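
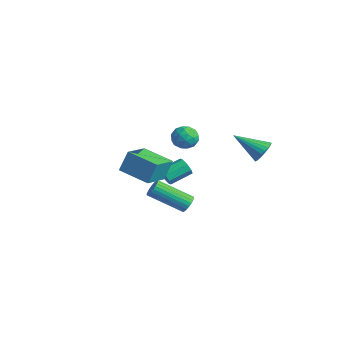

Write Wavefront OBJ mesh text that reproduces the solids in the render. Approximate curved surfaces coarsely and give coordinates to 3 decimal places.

v 0.748 -5.289 -0.245
v 0.79 -4.772 0.957
v -0.001 -3.847 -0.84
v 0.041 -3.33 0.363
v 2.379 -4.59 -0.603
v 2.421 -4.073 0.6
v 1.63 -3.148 -1.197
v 1.672 -2.631 0.005
v -3.066 1.92 -1.464
v -2.525 1.657 -2.036
v -3.955 1.003 -1.884
v -3.414 0.74 -2.456
v -3.266 0.604 -1.65
v -2.716 1.17 -1.391
v -3.764 1.49 -2.529
v -3.214 2.056 -2.27
v -2.956 1.391 -2.695
v -2.648 0.843 -2.151
v -3.832 1.817 -1.769
v -3.524 1.269 -1.225
v -2.718 1.869 -1.713
v -3.762 0.791 -2.207
v -3.675 0.711 -1.733
v -3.357 0.556 -2.07
v -2.83 1.583 -1.334
v -2.512 1.428 -1.67
v -2.947 0.809 -1.443
v -3.968 1.232 -2.25
v -3.65 1.077 -2.586
v -3.123 2.104 -1.85
v -2.805 1.949 -2.187
v -3.533 1.851 -2.477
v -2.653 1.558 -2.436
v -3.175 1.019 -2.683
v -3.381 1.46 -2.726
v -3.058 1.793 -2.574
v -2.472 1.236 -2.117
v -2.994 0.697 -2.364
v -2.907 0.617 -1.891
v -2.584 0.95 -1.738
v -2.725 1.08 -2.504
v -3.486 1.963 -1.556
v -4.008 1.424 -1.803
v -3.896 1.71 -2.182
v -3.573 2.043 -2.029
v -3.305 1.641 -1.237
v -3.827 1.102 -1.484
v -3.422 0.867 -1.346
v -3.099 1.2 -1.194
v -3.755 1.58 -1.416
v 3.488 -2.882 -2.179
v 3.947 -3.117 -1.986
v 2.77 -4.512 -0.888
v 2.312 -4.278 -1.081
v 3.91 -2.968 -1.836
v 2.733 -4.363 -0.738
v 3.808 -2.806 -1.738
v 2.632 -4.201 -0.641
v 3.659 -2.655 -1.708
v 2.482 -4.051 -0.61
v 3.483 -2.539 -1.749
v 2.306 -3.935 -0.651
v 3.308 -2.476 -1.856
v 2.131 -3.871 -0.758
v 3.16 -2.474 -2.011
v 1.983 -3.869 -0.914
v 3.063 -2.534 -2.193
v 1.886 -3.93 -1.095
v 3.03 -2.648 -2.372
v 1.853 -4.043 -1.274
v 3.067 -2.797 -2.522
v 1.89 -4.192 -1.424
v 3.168 -2.959 -2.619
v 1.992 -4.354 -1.522
v 3.318 -3.109 -2.65
v 2.141 -4.505 -1.552
v 3.494 -3.225 -2.609
v 2.317 -4.621 -1.511
v 3.669 -3.289 -2.502
v 2.492 -4.684 -1.404
v 3.817 -3.291 -2.346
v 2.64 -4.686 -1.249
v 3.914 -3.23 -2.165
v 2.737 -4.626 -1.067
v -2.381 -0.532 -4.058
v -1.994 -0.737 -3.647
v -1.852 0.568 -3.132
v -2.239 0.772 -3.542
v -1.786 -0.606 -4.036
v -1.644 0.698 -3.52
v -1.927 -0.432 -4.437
v -1.784 0.872 -3.921
v -2.334 -0.317 -4.616
v -2.191 0.988 -4.1
v -2.768 -0.328 -4.468
v -2.626 0.977 -3.953
v -2.976 -0.458 -4.08
v -2.834 0.846 -3.564
v -2.836 -0.632 -3.679
v -2.693 0.672 -3.163
v -2.429 -0.748 -3.5
v -2.286 0.557 -2.984
v 4.195 1.22 0.699
v 4.668 0.665 0.664
v 3.025 0.16 1.701
v 4.753 0.796 0.902
v 4.754 0.991 1.109
v 4.669 1.222 1.253
v 4.512 1.452 1.314
v 4.307 1.646 1.28
v 4.085 1.776 1.158
v 3.879 1.821 0.966
v 3.722 1.775 0.734
v 3.636 1.644 0.496
v 3.636 1.449 0.288
v 3.72 1.218 0.144
v 3.877 0.988 0.083
v 4.082 0.793 0.117
v 4.305 0.664 0.239
v 4.51 0.619 0.431
f 2 4 1
f 5 2 1
f 1 4 3
f 3 5 1
f 2 8 4
f 6 2 5
f 6 8 2
f 4 8 3
f 7 5 3
f 3 8 7
f 7 6 5
f 8 6 7
f 9 46 25
f 46 20 49
f 25 49 14
f 46 49 25
f 9 25 21
f 25 14 26
f 21 26 10
f 25 26 21
f 9 21 30
f 21 10 31
f 30 31 16
f 21 31 30
f 9 30 42
f 30 16 45
f 42 45 19
f 30 45 42
f 9 42 46
f 42 19 50
f 46 50 20
f 42 50 46
f 10 26 37
f 26 14 40
f 37 40 18
f 26 40 37
f 14 49 27
f 49 20 48
f 27 48 13
f 49 48 27
f 20 50 47
f 50 19 43
f 47 43 11
f 50 43 47
f 19 45 44
f 45 16 32
f 44 32 15
f 45 32 44
f 16 31 36
f 31 10 33
f 36 33 17
f 31 33 36
f 12 38 24
f 38 18 39
f 24 39 13
f 38 39 24
f 12 24 22
f 24 13 23
f 22 23 11
f 24 23 22
f 12 22 29
f 22 11 28
f 29 28 15
f 22 28 29
f 12 29 34
f 29 15 35
f 34 35 17
f 29 35 34
f 12 34 38
f 34 17 41
f 38 41 18
f 34 41 38
f 13 39 27
f 39 18 40
f 27 40 14
f 39 40 27
f 11 23 47
f 23 13 48
f 47 48 20
f 23 48 47
f 15 28 44
f 28 11 43
f 44 43 19
f 28 43 44
f 17 35 36
f 35 15 32
f 36 32 16
f 35 32 36
f 18 41 37
f 41 17 33
f 37 33 10
f 41 33 37
f 52 51 55
f 52 55 53
f 53 55 56
f 53 56 54
f 55 51 57
f 55 57 56
f 56 57 58
f 56 58 54
f 57 51 59
f 57 59 58
f 58 59 60
f 58 60 54
f 59 51 61
f 59 61 60
f 60 61 62
f 60 62 54
f 61 51 63
f 61 63 62
f 62 63 64
f 62 64 54
f 63 51 65
f 63 65 64
f 64 65 66
f 64 66 54
f 65 51 67
f 65 67 66
f 66 67 68
f 66 68 54
f 67 51 69
f 67 69 68
f 68 69 70
f 68 70 54
f 69 51 71
f 69 71 70
f 70 71 72
f 70 72 54
f 71 51 73
f 71 73 72
f 72 73 74
f 72 74 54
f 73 51 75
f 73 75 74
f 74 75 76
f 74 76 54
f 75 51 77
f 75 77 76
f 76 77 78
f 76 78 54
f 77 51 79
f 77 79 78
f 78 79 80
f 78 80 54
f 79 51 81
f 79 81 80
f 80 81 82
f 80 82 54
f 81 51 83
f 81 83 82
f 82 83 84
f 82 84 54
f 83 51 52
f 83 52 84
f 84 52 53
f 84 53 54
f 86 85 89
f 86 89 87
f 87 89 90
f 87 90 88
f 89 85 91
f 89 91 90
f 90 91 92
f 90 92 88
f 91 85 93
f 91 93 92
f 92 93 94
f 92 94 88
f 93 85 95
f 93 95 94
f 94 95 96
f 94 96 88
f 95 85 97
f 95 97 96
f 96 97 98
f 96 98 88
f 97 85 99
f 97 99 98
f 98 99 100
f 98 100 88
f 99 85 101
f 99 101 100
f 100 101 102
f 100 102 88
f 101 85 86
f 101 86 102
f 102 86 87
f 102 87 88
f 104 103 106
f 104 106 105
f 106 103 107
f 106 107 105
f 107 103 108
f 107 108 105
f 108 103 109
f 108 109 105
f 109 103 110
f 109 110 105
f 110 103 111
f 110 111 105
f 111 103 112
f 111 112 105
f 112 103 113
f 112 113 105
f 113 103 114
f 113 114 105
f 114 103 115
f 114 115 105
f 115 103 116
f 115 116 105
f 116 103 117
f 116 117 105
f 117 103 118
f 117 118 105
f 118 103 119
f 118 119 105
f 119 103 120
f 119 120 105
f 120 103 104
f 120 104 105



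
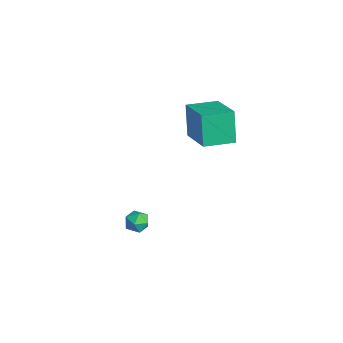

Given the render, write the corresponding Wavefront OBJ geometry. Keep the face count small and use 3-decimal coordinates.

v -0.836 -0.222 -2.261
v -0.494 -0.352 -1.708
v -1.486 -1.048 -2.052
v -1.144 -1.178 -1.499
v -1.515 -0.63 -1.539
v -1.113 -0.12 -1.668
v -0.867 -1.28 -2.092
v -0.465 -0.77 -2.221
v -0.513 -1.006 -1.604
v -0.914 -0.604 -1.262
v -1.066 -0.796 -2.498
v -1.467 -0.394 -2.156
v -1.893 2.141 2.68
v -2.492 2.292 4.328
v -1.795 3.684 2.574
v -2.395 3.835 4.222
v 0.115 2.065 3.418
v -0.485 2.216 5.066
v 0.212 3.608 3.312
v -0.387 3.759 4.96
f 1 12 6
f 1 6 2
f 1 2 8
f 1 8 11
f 1 11 12
f 2 6 10
f 6 12 5
f 12 11 3
f 11 8 7
f 8 2 9
f 4 10 5
f 4 5 3
f 4 3 7
f 4 7 9
f 4 9 10
f 5 10 6
f 3 5 12
f 7 3 11
f 9 7 8
f 10 9 2
f 14 16 13
f 17 14 13
f 13 16 15
f 15 17 13
f 14 20 16
f 18 14 17
f 18 20 14
f 16 20 15
f 19 17 15
f 15 20 19
f 19 18 17
f 20 18 19



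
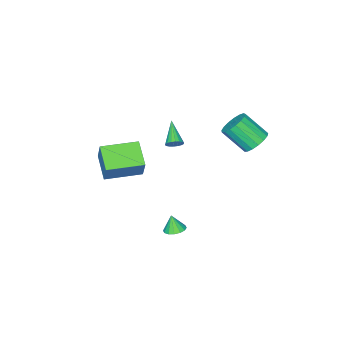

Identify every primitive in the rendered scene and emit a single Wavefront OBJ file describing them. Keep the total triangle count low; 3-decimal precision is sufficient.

v -3.364 1.99 1.866
v -2.612 1.831 1.397
v -2.085 0.591 2.665
v -2.836 0.75 3.134
v -2.502 2.15 1.664
v -1.974 0.91 2.932
v -2.589 2.433 1.977
v -2.061 1.193 3.244
v -2.853 2.615 2.265
v -2.325 1.375 3.532
v -3.235 2.653 2.461
v -2.707 1.413 3.728
v -3.646 2.539 2.521
v -3.118 1.3 3.789
v -3.992 2.3 2.431
v -3.464 1.06 3.699
v -4.195 1.989 2.212
v -3.667 0.75 3.479
v -4.207 1.679 1.913
v -3.679 0.439 3.181
v -4.026 1.44 1.604
v -3.498 0.2 2.872
v -3.694 1.327 1.355
v -3.166 0.087 2.622
v -3.286 1.366 1.223
v -2.758 0.126 2.49
v -2.895 1.547 1.238
v -2.367 0.307 2.506
v -1.605 -2.557 0.172
v -1.428 -2.318 0.623
v -2.495 -3.663 1.108
v -1.63 -2.197 0.574
v -1.827 -2.147 0.446
v -1.98 -2.179 0.263
v -2.059 -2.285 0.063
v -2.048 -2.445 -0.116
v -1.949 -2.627 -0.238
v -1.782 -2.796 -0.278
v -1.58 -2.917 -0.23
v -1.383 -2.966 -0.101
v -1.23 -2.935 0.082
v -1.152 -2.829 0.282
v -1.163 -2.669 0.461
v -1.261 -2.486 0.583
v 3.832 -3.072 2.041
v 4.2 -2.506 3.369
v 2.021 -1.931 2.056
v 2.389 -1.365 3.385
v 4.631 -1.795 1.275
v 4.999 -1.229 2.604
v 2.82 -0.654 1.291
v 3.188 -0.088 2.619
v 2.369 1.308 -2.543
v 2.991 1.125 -2.587
v 2.351 1.012 -1.557
v 3.002 1.447 -2.49
v 2.843 1.732 -2.407
v 2.557 1.903 -2.361
v 2.221 1.915 -2.363
v 1.924 1.765 -2.414
v 1.747 1.492 -2.499
v 1.736 1.17 -2.596
v 1.895 0.885 -2.679
v 2.18 0.714 -2.725
v 2.517 0.702 -2.723
v 2.813 0.852 -2.672
f 2 1 5
f 2 5 3
f 3 5 6
f 3 6 4
f 5 1 7
f 5 7 6
f 6 7 8
f 6 8 4
f 7 1 9
f 7 9 8
f 8 9 10
f 8 10 4
f 9 1 11
f 9 11 10
f 10 11 12
f 10 12 4
f 11 1 13
f 11 13 12
f 12 13 14
f 12 14 4
f 13 1 15
f 13 15 14
f 14 15 16
f 14 16 4
f 15 1 17
f 15 17 16
f 16 17 18
f 16 18 4
f 17 1 19
f 17 19 18
f 18 19 20
f 18 20 4
f 19 1 21
f 19 21 20
f 20 21 22
f 20 22 4
f 21 1 23
f 21 23 22
f 22 23 24
f 22 24 4
f 23 1 25
f 23 25 24
f 24 25 26
f 24 26 4
f 25 1 27
f 25 27 26
f 26 27 28
f 26 28 4
f 27 1 2
f 27 2 28
f 28 2 3
f 28 3 4
f 30 29 32
f 30 32 31
f 32 29 33
f 32 33 31
f 33 29 34
f 33 34 31
f 34 29 35
f 34 35 31
f 35 29 36
f 35 36 31
f 36 29 37
f 36 37 31
f 37 29 38
f 37 38 31
f 38 29 39
f 38 39 31
f 39 29 40
f 39 40 31
f 40 29 41
f 40 41 31
f 41 29 42
f 41 42 31
f 42 29 43
f 42 43 31
f 43 29 44
f 43 44 31
f 44 29 30
f 44 30 31
f 46 48 45
f 49 46 45
f 45 48 47
f 47 49 45
f 46 52 48
f 50 46 49
f 50 52 46
f 48 52 47
f 51 49 47
f 47 52 51
f 51 50 49
f 52 50 51
f 54 53 56
f 54 56 55
f 56 53 57
f 56 57 55
f 57 53 58
f 57 58 55
f 58 53 59
f 58 59 55
f 59 53 60
f 59 60 55
f 60 53 61
f 60 61 55
f 61 53 62
f 61 62 55
f 62 53 63
f 62 63 55
f 63 53 64
f 63 64 55
f 64 53 65
f 64 65 55
f 65 53 66
f 65 66 55
f 66 53 54
f 66 54 55



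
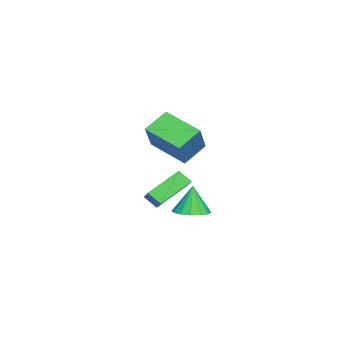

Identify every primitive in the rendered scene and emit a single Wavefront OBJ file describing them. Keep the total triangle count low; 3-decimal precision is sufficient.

v -1.691 -1.667 -2.498
v -0.735 -1.498 -2.302
v -2.029 -1.673 -0.842
v -0.947 -1.033 -2.343
v -1.357 -0.737 -2.426
v -1.857 -0.691 -2.528
v -2.313 -0.906 -2.622
v -2.602 -1.325 -2.682
v -2.647 -1.836 -2.694
v -2.435 -2.301 -2.652
v -2.025 -2.596 -2.57
v -1.525 -2.642 -2.468
v -1.069 -2.427 -2.374
v -0.78 -2.008 -2.313
v 0.271 -3.609 -0.828
v -1.122 -2.409 0.207
v 0.408 -2.929 -1.432
v -0.985 -1.729 -0.397
v 1.125 -3.191 -0.163
v -0.268 -1.991 0.872
v 1.262 -2.511 -0.767
v -0.131 -1.311 0.268
v 1.837 -1.217 2.283
v 1.013 -3.046 3.057
v 0.873 -0.429 3.12
v 0.049 -2.258 3.893
v 3.171 -1.182 3.787
v 2.347 -3.011 4.56
v 2.207 -0.394 4.623
v 1.383 -2.223 5.397
f 2 1 4
f 2 4 3
f 4 1 5
f 4 5 3
f 5 1 6
f 5 6 3
f 6 1 7
f 6 7 3
f 7 1 8
f 7 8 3
f 8 1 9
f 8 9 3
f 9 1 10
f 9 10 3
f 10 1 11
f 10 11 3
f 11 1 12
f 11 12 3
f 12 1 13
f 12 13 3
f 13 1 14
f 13 14 3
f 14 1 2
f 14 2 3
f 16 18 15
f 19 16 15
f 15 18 17
f 17 19 15
f 16 22 18
f 20 16 19
f 20 22 16
f 18 22 17
f 21 19 17
f 17 22 21
f 21 20 19
f 22 20 21
f 24 26 23
f 27 24 23
f 23 26 25
f 25 27 23
f 24 30 26
f 28 24 27
f 28 30 24
f 26 30 25
f 29 27 25
f 25 30 29
f 29 28 27
f 30 28 29



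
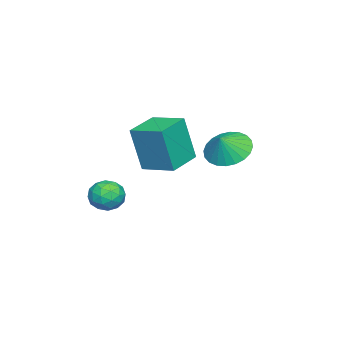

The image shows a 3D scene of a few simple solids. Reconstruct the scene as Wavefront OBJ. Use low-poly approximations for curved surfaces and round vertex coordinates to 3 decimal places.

v -1.203 -2.505 -1.588
v -0.587 -2.599 -2.106
v -0.893 -3.641 -1.014
v -0.277 -3.735 -1.532
v -0.248 -3.154 -0.969
v -0.439 -2.452 -1.323
v -1.041 -3.788 -1.797
v -1.232 -3.086 -2.151
v -0.487 -3.392 -2.235
v 0.003 -3 -1.723
v -1.483 -3.24 -1.397
v -0.993 -2.848 -0.885
v -0.922 -2.452 -1.897
v -0.558 -3.788 -1.223
v -0.54 -3.446 -0.892
v -0.179 -3.501 -1.196
v -0.835 -2.366 -1.437
v -0.473 -2.421 -1.742
v -0.274 -2.747 -1.074
v -1.007 -3.819 -1.378
v -0.645 -3.874 -1.683
v -1.301 -2.739 -1.924
v -0.94 -2.794 -2.228
v -1.206 -3.493 -2.046
v -0.502 -2.973 -2.277
v -0.32 -3.641 -1.94
v -0.768 -3.672 -2.096
v -0.881 -3.26 -2.304
v -0.214 -2.743 -1.977
v -0.031 -3.411 -1.64
v -0.014 -3.069 -1.308
v -0.127 -2.657 -1.517
v -0.155 -3.209 -2.053
v -1.449 -2.829 -1.48
v -1.266 -3.497 -1.143
v -1.353 -3.583 -1.603
v -1.466 -3.171 -1.812
v -1.16 -2.599 -1.18
v -0.978 -3.267 -0.843
v -0.599 -2.98 -0.816
v -0.712 -2.568 -1.024
v -1.325 -3.031 -1.067
v -3.518 -1.719 -0.204
v -3.316 -2.153 1.923
v -3.124 -0.233 0.062
v -2.922 -0.667 2.189
v -1.958 -2.093 -0.429
v -1.756 -2.527 1.698
v -1.564 -0.607 -0.163
v -1.362 -1.041 1.964
v -1.215 1.737 1.471
v -0.52 2.282 1.002
v -0.585 1.603 2.249
v -0.711 2.557 1.203
v -0.977 2.708 1.445
v -1.281 2.71 1.691
v -1.574 2.564 1.903
v -1.812 2.292 2.049
v -1.96 1.936 2.108
v -1.994 1.549 2.069
v -1.909 1.191 1.94
v -1.719 0.916 1.739
v -1.452 0.766 1.497
v -1.149 0.763 1.251
v -0.856 0.909 1.039
v -0.618 1.181 0.892
v -0.47 1.537 0.834
v -0.436 1.924 0.872
f 1 38 17
f 38 12 41
f 17 41 6
f 38 41 17
f 1 17 13
f 17 6 18
f 13 18 2
f 17 18 13
f 1 13 22
f 13 2 23
f 22 23 8
f 13 23 22
f 1 22 34
f 22 8 37
f 34 37 11
f 22 37 34
f 1 34 38
f 34 11 42
f 38 42 12
f 34 42 38
f 2 18 29
f 18 6 32
f 29 32 10
f 18 32 29
f 6 41 19
f 41 12 40
f 19 40 5
f 41 40 19
f 12 42 39
f 42 11 35
f 39 35 3
f 42 35 39
f 11 37 36
f 37 8 24
f 36 24 7
f 37 24 36
f 8 23 28
f 23 2 25
f 28 25 9
f 23 25 28
f 4 30 16
f 30 10 31
f 16 31 5
f 30 31 16
f 4 16 14
f 16 5 15
f 14 15 3
f 16 15 14
f 4 14 21
f 14 3 20
f 21 20 7
f 14 20 21
f 4 21 26
f 21 7 27
f 26 27 9
f 21 27 26
f 4 26 30
f 26 9 33
f 30 33 10
f 26 33 30
f 5 31 19
f 31 10 32
f 19 32 6
f 31 32 19
f 3 15 39
f 15 5 40
f 39 40 12
f 15 40 39
f 7 20 36
f 20 3 35
f 36 35 11
f 20 35 36
f 9 27 28
f 27 7 24
f 28 24 8
f 27 24 28
f 10 33 29
f 33 9 25
f 29 25 2
f 33 25 29
f 44 46 43
f 47 44 43
f 43 46 45
f 45 47 43
f 44 50 46
f 48 44 47
f 48 50 44
f 46 50 45
f 49 47 45
f 45 50 49
f 49 48 47
f 50 48 49
f 52 51 54
f 52 54 53
f 54 51 55
f 54 55 53
f 55 51 56
f 55 56 53
f 56 51 57
f 56 57 53
f 57 51 58
f 57 58 53
f 58 51 59
f 58 59 53
f 59 51 60
f 59 60 53
f 60 51 61
f 60 61 53
f 61 51 62
f 61 62 53
f 62 51 63
f 62 63 53
f 63 51 64
f 63 64 53
f 64 51 65
f 64 65 53
f 65 51 66
f 65 66 53
f 66 51 67
f 66 67 53
f 67 51 68
f 67 68 53
f 68 51 52
f 68 52 53



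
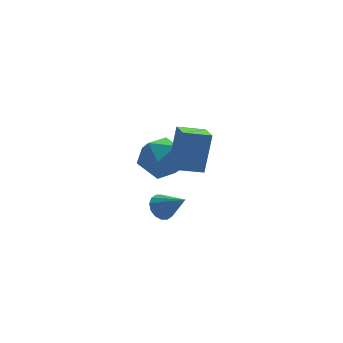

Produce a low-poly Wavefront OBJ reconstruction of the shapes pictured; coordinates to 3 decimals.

v 2.101 2.74 -3.42
v 2.578 2.989 -3.534
v 2.679 1.98 -2.66
v 2.472 3.131 -3.311
v 2.267 3.168 -3.117
v 2.017 3.091 -3.005
v 1.79 2.919 -3.003
v 1.646 2.7 -3.113
v 1.624 2.491 -3.306
v 1.73 2.349 -3.528
v 1.935 2.311 -3.722
v 2.185 2.389 -3.835
v 2.412 2.56 -3.836
v 2.556 2.78 -3.726
v 1.634 0.042 0.318
v 2.043 0.437 1.727
v 1.74 0.943 0.034
v 2.149 1.338 1.444
v 2.571 -0.138 0.096
v 2.98 0.257 1.506
v 2.677 0.763 -0.187
v 3.086 1.158 1.222
v 1.492 3.557 -1.588
v 2.006 3.953 -2.29
v 2.794 3.247 -0.81
v 3.308 3.643 -1.512
v 2.755 4.191 -0.957
v 1.951 4.383 -1.437
v 2.849 2.817 -1.663
v 2.045 3.009 -2.143
v 2.845 3.496 -2.337
v 2.787 4.345 -1.9
v 2.013 2.855 -1.2
v 1.955 3.704 -0.763
f 2 1 4
f 2 4 3
f 4 1 5
f 4 5 3
f 5 1 6
f 5 6 3
f 6 1 7
f 6 7 3
f 7 1 8
f 7 8 3
f 8 1 9
f 8 9 3
f 9 1 10
f 9 10 3
f 10 1 11
f 10 11 3
f 11 1 12
f 11 12 3
f 12 1 13
f 12 13 3
f 13 1 14
f 13 14 3
f 14 1 2
f 14 2 3
f 16 18 15
f 19 16 15
f 15 18 17
f 17 19 15
f 16 22 18
f 20 16 19
f 20 22 16
f 18 22 17
f 21 19 17
f 17 22 21
f 21 20 19
f 22 20 21
f 23 34 28
f 23 28 24
f 23 24 30
f 23 30 33
f 23 33 34
f 24 28 32
f 28 34 27
f 34 33 25
f 33 30 29
f 30 24 31
f 26 32 27
f 26 27 25
f 26 25 29
f 26 29 31
f 26 31 32
f 27 32 28
f 25 27 34
f 29 25 33
f 31 29 30
f 32 31 24



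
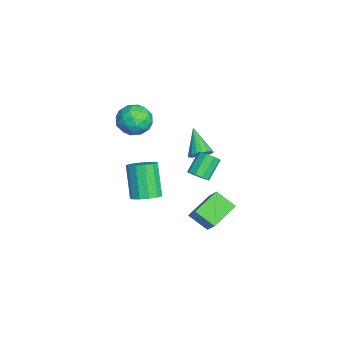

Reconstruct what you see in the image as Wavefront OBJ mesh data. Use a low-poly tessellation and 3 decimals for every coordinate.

v 0.783 1.663 -0.018
v 1.183 1.739 0.449
v -0.383 1.317 1.038
v 1.078 1.992 0.416
v 0.915 2.18 0.297
v 0.725 2.266 0.116
v 0.547 2.232 -0.092
v 0.415 2.085 -0.285
v 0.356 1.855 -0.425
v 0.382 1.587 -0.485
v 0.487 1.334 -0.452
v 0.65 1.146 -0.333
v 0.84 1.06 -0.152
v 1.018 1.094 0.056
v 1.15 1.241 0.249
v 1.209 1.471 0.389
v 1.09 -1.24 3.719
v 1.857 -0.734 3.611
v 1.483 -2.086 2.549
v 2.25 -1.58 2.441
v 2.161 -2.134 3.177
v 1.918 -1.611 3.9
v 1.422 -1.209 2.26
v 1.179 -0.686 2.983
v 2.062 -0.715 2.709
v 2.519 -1.286 3.276
v 0.821 -1.534 2.884
v 1.278 -2.105 3.451
v 1.439 -0.912 3.768
v 1.901 -1.908 2.392
v 1.849 -2.233 2.825
v 2.3 -1.936 2.761
v 1.474 -1.428 3.938
v 1.925 -1.13 3.874
v 2.104 -1.953 3.619
v 1.415 -1.69 2.286
v 1.866 -1.392 2.222
v 1.04 -0.884 3.399
v 1.491 -0.587 3.335
v 1.236 -0.867 2.541
v 2.01 -0.604 3.174
v 2.242 -1.102 2.486
v 1.755 -0.884 2.38
v 1.612 -0.576 2.805
v 2.279 -0.94 3.507
v 2.51 -1.437 2.82
v 2.458 -1.763 3.252
v 2.315 -1.455 3.677
v 2.4 -0.929 2.977
v 0.83 -1.383 3.34
v 1.061 -1.88 2.653
v 1.025 -1.365 2.483
v 0.882 -1.057 2.908
v 1.098 -1.718 3.674
v 1.33 -2.216 2.986
v 1.728 -2.244 3.355
v 1.585 -1.936 3.78
v 0.94 -1.891 3.183
v 2.391 1.08 -3.173
v 1.475 2.065 -2.486
v 2.86 1.971 -3.825
v 1.944 2.956 -3.138
v 3.776 1.384 -1.762
v 2.86 2.369 -1.075
v 4.245 2.275 -2.414
v 3.329 3.26 -1.727
v 4.036 1.507 0.944
v 4.392 1.365 1.339
v 3.66 1.891 2.19
v 3.304 2.033 1.796
v 4.479 1.705 1.203
v 3.747 2.231 2.054
v 4.359 1.952 0.946
v 3.627 2.479 1.798
v 4.087 1.991 0.689
v 3.355 2.518 1.54
v 3.792 1.803 0.551
v 3.06 2.33 1.402
v 3.611 1.477 0.597
v 2.879 2.003 1.448
v 3.628 1.164 0.806
v 2.897 1.691 1.657
v 3.837 1.012 1.079
v 3.105 1.539 1.931
v 4.139 1.091 1.29
v 3.407 1.618 2.141
v 3.091 -0.859 -1.281
v 3.7 -1.138 -0.943
v 2.717 -1.341 0.659
v 2.109 -1.061 0.321
v 3.712 -0.72 -0.883
v 2.729 -0.923 0.719
v 3.527 -0.346 -0.949
v 2.544 -0.549 0.653
v 3.203 -0.135 -1.121
v 2.221 -0.337 0.481
v 2.845 -0.153 -1.343
v 1.862 -0.356 0.259
v 2.564 -0.395 -1.546
v 1.582 -0.598 0.056
v 2.451 -0.785 -1.664
v 1.468 -0.988 -0.062
v 2.541 -1.198 -1.661
v 1.559 -1.401 -0.059
v 2.806 -1.503 -1.538
v 1.823 -1.706 0.064
v 3.161 -1.604 -1.332
v 2.179 -1.806 0.27
v 3.494 -1.468 -1.111
v 2.512 -1.67 0.491
f 2 1 4
f 2 4 3
f 4 1 5
f 4 5 3
f 5 1 6
f 5 6 3
f 6 1 7
f 6 7 3
f 7 1 8
f 7 8 3
f 8 1 9
f 8 9 3
f 9 1 10
f 9 10 3
f 10 1 11
f 10 11 3
f 11 1 12
f 11 12 3
f 12 1 13
f 12 13 3
f 13 1 14
f 13 14 3
f 14 1 15
f 14 15 3
f 15 1 16
f 15 16 3
f 16 1 2
f 16 2 3
f 17 54 33
f 54 28 57
f 33 57 22
f 54 57 33
f 17 33 29
f 33 22 34
f 29 34 18
f 33 34 29
f 17 29 38
f 29 18 39
f 38 39 24
f 29 39 38
f 17 38 50
f 38 24 53
f 50 53 27
f 38 53 50
f 17 50 54
f 50 27 58
f 54 58 28
f 50 58 54
f 18 34 45
f 34 22 48
f 45 48 26
f 34 48 45
f 22 57 35
f 57 28 56
f 35 56 21
f 57 56 35
f 28 58 55
f 58 27 51
f 55 51 19
f 58 51 55
f 27 53 52
f 53 24 40
f 52 40 23
f 53 40 52
f 24 39 44
f 39 18 41
f 44 41 25
f 39 41 44
f 20 46 32
f 46 26 47
f 32 47 21
f 46 47 32
f 20 32 30
f 32 21 31
f 30 31 19
f 32 31 30
f 20 30 37
f 30 19 36
f 37 36 23
f 30 36 37
f 20 37 42
f 37 23 43
f 42 43 25
f 37 43 42
f 20 42 46
f 42 25 49
f 46 49 26
f 42 49 46
f 21 47 35
f 47 26 48
f 35 48 22
f 47 48 35
f 19 31 55
f 31 21 56
f 55 56 28
f 31 56 55
f 23 36 52
f 36 19 51
f 52 51 27
f 36 51 52
f 25 43 44
f 43 23 40
f 44 40 24
f 43 40 44
f 26 49 45
f 49 25 41
f 45 41 18
f 49 41 45
f 60 62 59
f 63 60 59
f 59 62 61
f 61 63 59
f 60 66 62
f 64 60 63
f 64 66 60
f 62 66 61
f 65 63 61
f 61 66 65
f 65 64 63
f 66 64 65
f 68 67 71
f 68 71 69
f 69 71 72
f 69 72 70
f 71 67 73
f 71 73 72
f 72 73 74
f 72 74 70
f 73 67 75
f 73 75 74
f 74 75 76
f 74 76 70
f 75 67 77
f 75 77 76
f 76 77 78
f 76 78 70
f 77 67 79
f 77 79 78
f 78 79 80
f 78 80 70
f 79 67 81
f 79 81 80
f 80 81 82
f 80 82 70
f 81 67 83
f 81 83 82
f 82 83 84
f 82 84 70
f 83 67 85
f 83 85 84
f 84 85 86
f 84 86 70
f 85 67 68
f 85 68 86
f 86 68 69
f 86 69 70
f 88 87 91
f 88 91 89
f 89 91 92
f 89 92 90
f 91 87 93
f 91 93 92
f 92 93 94
f 92 94 90
f 93 87 95
f 93 95 94
f 94 95 96
f 94 96 90
f 95 87 97
f 95 97 96
f 96 97 98
f 96 98 90
f 97 87 99
f 97 99 98
f 98 99 100
f 98 100 90
f 99 87 101
f 99 101 100
f 100 101 102
f 100 102 90
f 101 87 103
f 101 103 102
f 102 103 104
f 102 104 90
f 103 87 105
f 103 105 104
f 104 105 106
f 104 106 90
f 105 87 107
f 105 107 106
f 106 107 108
f 106 108 90
f 107 87 109
f 107 109 108
f 108 109 110
f 108 110 90
f 109 87 88
f 109 88 110
f 110 88 89
f 110 89 90



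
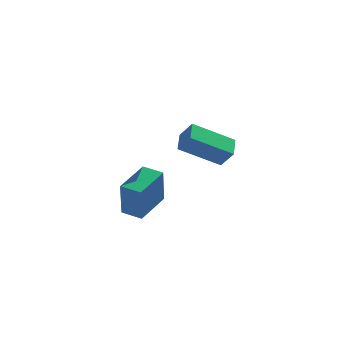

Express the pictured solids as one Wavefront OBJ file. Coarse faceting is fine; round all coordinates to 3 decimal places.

v -1.981 -0.061 -3.078
v -2.028 -0.398 -1.168
v -0.944 1.526 -2.773
v -0.991 1.189 -0.863
v -1.089 -0.629 -3.157
v -1.136 -0.966 -1.247
v -0.052 0.958 -2.852
v -0.099 0.621 -0.942
v 2.224 -3.484 1.933
v 0.399 -3.58 3.008
v 2.345 -2.504 2.226
v 0.521 -2.6 3.301
v 2.739 -3.8 2.779
v 0.915 -3.896 3.854
v 2.861 -2.82 3.072
v 1.036 -2.916 4.147
f 2 4 1
f 5 2 1
f 1 4 3
f 3 5 1
f 2 8 4
f 6 2 5
f 6 8 2
f 4 8 3
f 7 5 3
f 3 8 7
f 7 6 5
f 8 6 7
f 10 12 9
f 13 10 9
f 9 12 11
f 11 13 9
f 10 16 12
f 14 10 13
f 14 16 10
f 12 16 11
f 15 13 11
f 11 16 15
f 15 14 13
f 16 14 15



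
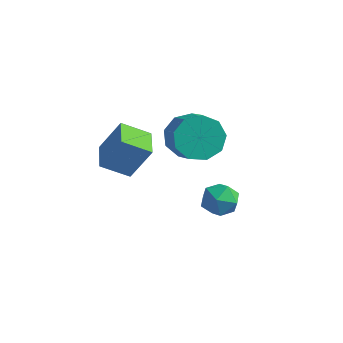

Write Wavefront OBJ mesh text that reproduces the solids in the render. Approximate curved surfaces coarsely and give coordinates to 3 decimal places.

v -3.747 3.785 -0.566
v -3.299 3.569 -1.376
v -2.425 2.939 -0.723
v -2.873 3.155 0.086
v -3.072 4.13 -1.138
v -2.197 3.5 -0.486
v -3.161 4.529 -0.633
v -2.286 3.899 0.019
v -3.524 4.581 -0.097
v -2.649 3.95 0.555
v -3.992 4.259 0.22
v -3.117 3.629 0.872
v -4.345 3.717 0.169
v -3.47 3.086 0.821
v -4.419 3.206 -0.226
v -3.544 2.575 0.426
v -4.178 2.966 -0.78
v -3.304 2.336 -0.128
v -3.736 3.11 -1.234
v -2.862 2.479 -0.582
v -3.86 0.533 0.238
v -4.616 -0.112 0.817
v -3.251 0.926 1.471
v -4.007 0.281 2.05
v -3.133 -0.381 0.17
v -3.889 -1.026 0.749
v -2.524 0.012 1.403
v -3.28 -0.633 1.982
v -2.055 3.43 -2.947
v -1.497 3.535 -2.43
v -2.163 2.245 -2.59
v -1.605 2.35 -2.073
v -2.286 2.69 -1.976
v -2.219 3.422 -2.197
v -1.441 2.358 -2.823
v -1.374 3.09 -3.044
v -1.117 2.872 -2.354
v -1.64 3.077 -1.831
v -2.02 2.703 -3.189
v -2.543 2.908 -2.666
f 2 1 5
f 2 5 3
f 3 5 6
f 3 6 4
f 5 1 7
f 5 7 6
f 6 7 8
f 6 8 4
f 7 1 9
f 7 9 8
f 8 9 10
f 8 10 4
f 9 1 11
f 9 11 10
f 10 11 12
f 10 12 4
f 11 1 13
f 11 13 12
f 12 13 14
f 12 14 4
f 13 1 15
f 13 15 14
f 14 15 16
f 14 16 4
f 15 1 17
f 15 17 16
f 16 17 18
f 16 18 4
f 17 1 19
f 17 19 18
f 18 19 20
f 18 20 4
f 19 1 2
f 19 2 20
f 20 2 3
f 20 3 4
f 22 24 21
f 25 22 21
f 21 24 23
f 23 25 21
f 22 28 24
f 26 22 25
f 26 28 22
f 24 28 23
f 27 25 23
f 23 28 27
f 27 26 25
f 28 26 27
f 29 40 34
f 29 34 30
f 29 30 36
f 29 36 39
f 29 39 40
f 30 34 38
f 34 40 33
f 40 39 31
f 39 36 35
f 36 30 37
f 32 38 33
f 32 33 31
f 32 31 35
f 32 35 37
f 32 37 38
f 33 38 34
f 31 33 40
f 35 31 39
f 37 35 36
f 38 37 30



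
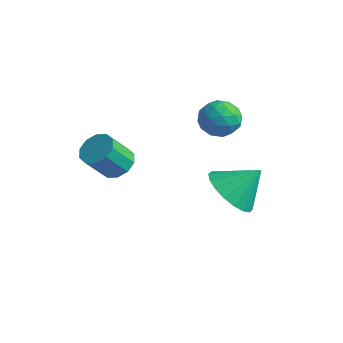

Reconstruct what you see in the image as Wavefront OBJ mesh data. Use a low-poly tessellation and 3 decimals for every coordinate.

v -2.473 3.307 -1.338
v -2.179 3.646 -0.836
v -1.501 3.154 -1.804
v -1.207 3.493 -1.302
v -1.479 2.889 -1.186
v -2.08 2.983 -0.898
v -1.6 3.817 -1.742
v -2.201 3.911 -1.454
v -1.64 3.961 -1.086
v -1.565 3.388 -0.742
v -2.115 3.412 -1.898
v -2.04 2.839 -1.554
v -2.411 3.49 -1.046
v -1.269 3.31 -1.594
v -1.429 2.955 -1.525
v -1.256 3.154 -1.231
v -2.353 3.1 -1.082
v -2.18 3.3 -0.787
v -1.769 2.855 -0.993
v -1.5 3.5 -1.853
v -1.327 3.7 -1.558
v -2.424 3.646 -1.409
v -2.251 3.845 -1.115
v -1.911 3.945 -1.647
v -1.922 3.874 -0.898
v -1.35 3.785 -1.172
v -1.581 3.975 -1.431
v -1.934 4.03 -1.262
v -1.878 3.537 -0.696
v -1.306 3.447 -0.97
v -1.466 3.092 -0.901
v -1.819 3.148 -0.732
v -1.561 3.723 -0.843
v -2.374 3.353 -1.67
v -1.802 3.263 -1.944
v -1.861 3.652 -1.908
v -2.214 3.708 -1.739
v -2.33 3.015 -1.468
v -1.758 2.926 -1.742
v -1.746 2.77 -1.378
v -2.099 2.825 -1.209
v -2.119 3.077 -1.797
v -2.984 0.473 -2.223
v -2.615 0.089 -2.424
v -2.807 -0.538 -1.579
v -3.176 -0.153 -1.377
v -2.437 0.312 -2.218
v -2.629 -0.315 -1.372
v -2.468 0.598 -2.013
v -2.661 -0.029 -1.168
v -2.697 0.835 -1.889
v -2.889 0.208 -1.044
v -3.034 0.935 -1.892
v -3.227 0.308 -1.047
v -3.353 0.858 -2.021
v -3.545 0.231 -1.176
v -3.531 0.635 -2.228
v -3.723 0.008 -1.382
v -3.499 0.349 -2.432
v -3.692 -0.278 -1.587
v -3.271 0.112 -2.556
v -3.463 -0.515 -1.711
v -2.933 0.012 -2.553
v -3.126 -0.615 -1.708
v -0.937 2.869 -3.705
v -0.346 3.143 -4.311
v -0.403 3.551 -2.875
v -0.636 3.41 -4.344
v -0.986 3.571 -4.25
v -1.326 3.592 -4.049
v -1.589 3.471 -3.779
v -1.723 3.23 -3.495
v -1.702 2.917 -3.252
v -1.529 2.596 -3.099
v -1.239 2.328 -3.066
v -0.889 2.167 -3.16
v -0.549 2.146 -3.361
v -0.286 2.268 -3.631
v -0.151 2.508 -3.915
v -0.173 2.821 -4.158
f 1 38 17
f 38 12 41
f 17 41 6
f 38 41 17
f 1 17 13
f 17 6 18
f 13 18 2
f 17 18 13
f 1 13 22
f 13 2 23
f 22 23 8
f 13 23 22
f 1 22 34
f 22 8 37
f 34 37 11
f 22 37 34
f 1 34 38
f 34 11 42
f 38 42 12
f 34 42 38
f 2 18 29
f 18 6 32
f 29 32 10
f 18 32 29
f 6 41 19
f 41 12 40
f 19 40 5
f 41 40 19
f 12 42 39
f 42 11 35
f 39 35 3
f 42 35 39
f 11 37 36
f 37 8 24
f 36 24 7
f 37 24 36
f 8 23 28
f 23 2 25
f 28 25 9
f 23 25 28
f 4 30 16
f 30 10 31
f 16 31 5
f 30 31 16
f 4 16 14
f 16 5 15
f 14 15 3
f 16 15 14
f 4 14 21
f 14 3 20
f 21 20 7
f 14 20 21
f 4 21 26
f 21 7 27
f 26 27 9
f 21 27 26
f 4 26 30
f 26 9 33
f 30 33 10
f 26 33 30
f 5 31 19
f 31 10 32
f 19 32 6
f 31 32 19
f 3 15 39
f 15 5 40
f 39 40 12
f 15 40 39
f 7 20 36
f 20 3 35
f 36 35 11
f 20 35 36
f 9 27 28
f 27 7 24
f 28 24 8
f 27 24 28
f 10 33 29
f 33 9 25
f 29 25 2
f 33 25 29
f 44 43 47
f 44 47 45
f 45 47 48
f 45 48 46
f 47 43 49
f 47 49 48
f 48 49 50
f 48 50 46
f 49 43 51
f 49 51 50
f 50 51 52
f 50 52 46
f 51 43 53
f 51 53 52
f 52 53 54
f 52 54 46
f 53 43 55
f 53 55 54
f 54 55 56
f 54 56 46
f 55 43 57
f 55 57 56
f 56 57 58
f 56 58 46
f 57 43 59
f 57 59 58
f 58 59 60
f 58 60 46
f 59 43 61
f 59 61 60
f 60 61 62
f 60 62 46
f 61 43 63
f 61 63 62
f 62 63 64
f 62 64 46
f 63 43 44
f 63 44 64
f 64 44 45
f 64 45 46
f 66 65 68
f 66 68 67
f 68 65 69
f 68 69 67
f 69 65 70
f 69 70 67
f 70 65 71
f 70 71 67
f 71 65 72
f 71 72 67
f 72 65 73
f 72 73 67
f 73 65 74
f 73 74 67
f 74 65 75
f 74 75 67
f 75 65 76
f 75 76 67
f 76 65 77
f 76 77 67
f 77 65 78
f 77 78 67
f 78 65 79
f 78 79 67
f 79 65 80
f 79 80 67
f 80 65 66
f 80 66 67



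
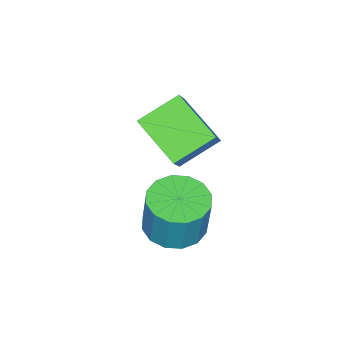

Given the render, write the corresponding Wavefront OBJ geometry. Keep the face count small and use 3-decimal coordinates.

v 2.768 2.335 -3.199
v 3.701 2.086 -3.285
v 3.926 2.377 -1.687
v 2.992 2.625 -1.601
v 3.69 2.58 -3.374
v 3.914 2.871 -1.775
v 3.431 3.009 -3.415
v 3.656 3.299 -1.817
v 2.994 3.256 -3.399
v 3.219 3.547 -1.8
v 2.497 3.257 -3.329
v 2.722 3.548 -1.731
v 2.072 3.011 -3.224
v 2.297 3.301 -1.626
v 1.834 2.583 -3.113
v 2.059 2.874 -1.515
v 1.846 2.089 -3.025
v 2.07 2.38 -1.426
v 2.104 1.661 -2.983
v 2.329 1.951 -1.385
v 2.541 1.413 -3
v 2.766 1.704 -1.401
v 3.038 1.412 -3.069
v 3.263 1.703 -1.471
v 3.463 1.659 -3.174
v 3.688 1.949 -1.576
v 2.139 2.108 -1.046
v 1.679 0.582 -0.188
v 1.035 2.838 -0.34
v 0.575 1.312 0.518
v 2.905 2.388 -0.138
v 2.445 0.862 0.72
v 1.801 3.118 0.568
v 1.341 1.592 1.426
f 2 1 5
f 2 5 3
f 3 5 6
f 3 6 4
f 5 1 7
f 5 7 6
f 6 7 8
f 6 8 4
f 7 1 9
f 7 9 8
f 8 9 10
f 8 10 4
f 9 1 11
f 9 11 10
f 10 11 12
f 10 12 4
f 11 1 13
f 11 13 12
f 12 13 14
f 12 14 4
f 13 1 15
f 13 15 14
f 14 15 16
f 14 16 4
f 15 1 17
f 15 17 16
f 16 17 18
f 16 18 4
f 17 1 19
f 17 19 18
f 18 19 20
f 18 20 4
f 19 1 21
f 19 21 20
f 20 21 22
f 20 22 4
f 21 1 23
f 21 23 22
f 22 23 24
f 22 24 4
f 23 1 25
f 23 25 24
f 24 25 26
f 24 26 4
f 25 1 2
f 25 2 26
f 26 2 3
f 26 3 4
f 28 30 27
f 31 28 27
f 27 30 29
f 29 31 27
f 28 34 30
f 32 28 31
f 32 34 28
f 30 34 29
f 33 31 29
f 29 34 33
f 33 32 31
f 34 32 33



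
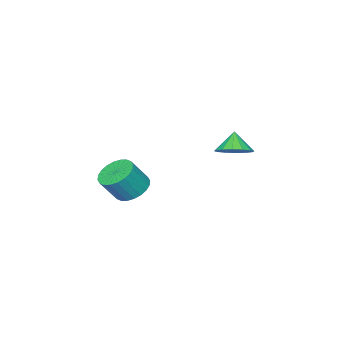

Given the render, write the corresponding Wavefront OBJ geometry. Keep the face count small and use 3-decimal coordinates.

v 3.491 1.407 -1.453
v 4.334 1.453 -1.99
v 5.171 1.118 -0.705
v 4.329 1.073 -0.167
v 4.299 1.823 -1.871
v 5.136 1.488 -0.586
v 4.141 2.13 -1.688
v 4.979 1.795 -0.403
v 3.885 2.326 -1.47
v 4.722 1.992 -0.185
v 3.568 2.383 -1.249
v 4.406 2.049 0.036
v 3.24 2.292 -1.059
v 4.078 1.957 0.226
v 2.95 2.065 -0.929
v 3.788 1.731 0.356
v 2.743 1.739 -0.878
v 3.58 1.404 0.407
v 2.649 1.362 -0.915
v 3.486 1.027 0.37
v 2.684 0.992 -1.034
v 3.521 0.657 0.251
v 2.841 0.685 -1.217
v 3.679 0.35 0.068
v 3.098 0.488 -1.435
v 3.935 0.154 -0.15
v 3.414 0.431 -1.656
v 4.252 0.097 -0.371
v 3.742 0.523 -1.846
v 4.58 0.188 -0.561
v 4.032 0.749 -1.976
v 4.87 0.415 -0.691
v 4.24 1.076 -2.027
v 5.077 0.741 -0.742
v -2.114 3.147 -0.397
v -1.556 2.318 -0.45
v -2.626 2.733 0.677
v -1.269 2.657 -0.183
v -1.208 3.126 0.026
v -1.39 3.601 0.122
v -1.766 3.954 0.079
v -2.235 4.091 -0.092
v -2.672 3.975 -0.344
v -2.959 3.637 -0.611
v -3.02 3.167 -0.821
v -2.838 2.692 -0.917
v -2.462 2.339 -0.874
v -1.993 2.202 -0.703
f 2 1 5
f 2 5 3
f 3 5 6
f 3 6 4
f 5 1 7
f 5 7 6
f 6 7 8
f 6 8 4
f 7 1 9
f 7 9 8
f 8 9 10
f 8 10 4
f 9 1 11
f 9 11 10
f 10 11 12
f 10 12 4
f 11 1 13
f 11 13 12
f 12 13 14
f 12 14 4
f 13 1 15
f 13 15 14
f 14 15 16
f 14 16 4
f 15 1 17
f 15 17 16
f 16 17 18
f 16 18 4
f 17 1 19
f 17 19 18
f 18 19 20
f 18 20 4
f 19 1 21
f 19 21 20
f 20 21 22
f 20 22 4
f 21 1 23
f 21 23 22
f 22 23 24
f 22 24 4
f 23 1 25
f 23 25 24
f 24 25 26
f 24 26 4
f 25 1 27
f 25 27 26
f 26 27 28
f 26 28 4
f 27 1 29
f 27 29 28
f 28 29 30
f 28 30 4
f 29 1 31
f 29 31 30
f 30 31 32
f 30 32 4
f 31 1 33
f 31 33 32
f 32 33 34
f 32 34 4
f 33 1 2
f 33 2 34
f 34 2 3
f 34 3 4
f 36 35 38
f 36 38 37
f 38 35 39
f 38 39 37
f 39 35 40
f 39 40 37
f 40 35 41
f 40 41 37
f 41 35 42
f 41 42 37
f 42 35 43
f 42 43 37
f 43 35 44
f 43 44 37
f 44 35 45
f 44 45 37
f 45 35 46
f 45 46 37
f 46 35 47
f 46 47 37
f 47 35 48
f 47 48 37
f 48 35 36
f 48 36 37



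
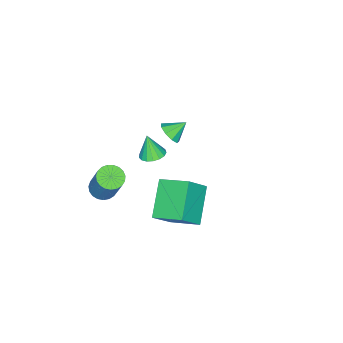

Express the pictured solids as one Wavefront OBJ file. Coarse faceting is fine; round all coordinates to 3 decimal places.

v 1.522 -0.194 2.837
v 2.497 -0.524 3.941
v 1.342 1.308 3.444
v 2.318 0.979 4.548
v 3.062 0.461 1.672
v 4.038 0.132 2.776
v 2.883 1.964 2.279
v 3.858 1.634 3.383
v 0.688 -2.146 3.254
v 1.165 -2.589 3.147
v 0.612 -2.514 4.446
v 1.321 -2.33 3.237
v 1.333 -2.028 3.331
v 1.196 -1.754 3.407
v 0.943 -1.569 3.449
v 0.632 -1.516 3.445
v 0.333 -1.608 3.398
v 0.116 -1.822 3.318
v 0.029 -2.111 3.223
v 0.094 -2.408 3.135
v 0.294 -2.644 3.075
v 0.585 -2.766 3.055
v 0.899 -2.747 3.081
v -3.175 -3.803 0.494
v -2.898 -4.121 1.053
v -3.845 -3.277 1.126
v -2.663 -3.714 0.963
v -2.668 -3.348 0.654
v -2.909 -3.195 0.27
v -3.276 -3.327 -0.009
v -3.595 -3.681 -0.052
v -3.718 -4.092 0.16
v -3.587 -4.368 0.528
v -3.263 -4.38 0.881
v 2.451 -3.782 1.13
v 3.118 -3.91 1.007
v 3.636 -3.046 2.906
v 2.969 -2.918 3.03
v 3.086 -3.648 0.896
v 3.604 -2.783 2.795
v 2.944 -3.408 0.826
v 3.462 -2.544 2.725
v 2.717 -3.234 0.808
v 3.236 -2.369 2.707
v 2.444 -3.154 0.846
v 2.963 -2.289 2.745
v 2.173 -3.182 0.933
v 2.691 -2.318 2.832
v 1.949 -3.315 1.055
v 2.467 -2.45 2.954
v 1.812 -3.528 1.189
v 2.33 -2.664 3.088
v 1.786 -3.785 1.313
v 2.304 -2.921 3.213
v 1.874 -4.042 1.406
v 2.392 -3.178 3.305
v 2.063 -4.254 1.451
v 2.581 -3.389 3.35
v 2.318 -4.384 1.441
v 2.836 -3.52 3.34
v 2.596 -4.41 1.377
v 3.115 -3.546 3.276
v 2.85 -4.328 1.27
v 3.368 -3.463 3.169
v 3.034 -4.151 1.139
v 3.552 -3.287 3.038
f 2 4 1
f 5 2 1
f 1 4 3
f 3 5 1
f 2 8 4
f 6 2 5
f 6 8 2
f 4 8 3
f 7 5 3
f 3 8 7
f 7 6 5
f 8 6 7
f 10 9 12
f 10 12 11
f 12 9 13
f 12 13 11
f 13 9 14
f 13 14 11
f 14 9 15
f 14 15 11
f 15 9 16
f 15 16 11
f 16 9 17
f 16 17 11
f 17 9 18
f 17 18 11
f 18 9 19
f 18 19 11
f 19 9 20
f 19 20 11
f 20 9 21
f 20 21 11
f 21 9 22
f 21 22 11
f 22 9 23
f 22 23 11
f 23 9 10
f 23 10 11
f 25 24 27
f 25 27 26
f 27 24 28
f 27 28 26
f 28 24 29
f 28 29 26
f 29 24 30
f 29 30 26
f 30 24 31
f 30 31 26
f 31 24 32
f 31 32 26
f 32 24 33
f 32 33 26
f 33 24 34
f 33 34 26
f 34 24 25
f 34 25 26
f 36 35 39
f 36 39 37
f 37 39 40
f 37 40 38
f 39 35 41
f 39 41 40
f 40 41 42
f 40 42 38
f 41 35 43
f 41 43 42
f 42 43 44
f 42 44 38
f 43 35 45
f 43 45 44
f 44 45 46
f 44 46 38
f 45 35 47
f 45 47 46
f 46 47 48
f 46 48 38
f 47 35 49
f 47 49 48
f 48 49 50
f 48 50 38
f 49 35 51
f 49 51 50
f 50 51 52
f 50 52 38
f 51 35 53
f 51 53 52
f 52 53 54
f 52 54 38
f 53 35 55
f 53 55 54
f 54 55 56
f 54 56 38
f 55 35 57
f 55 57 56
f 56 57 58
f 56 58 38
f 57 35 59
f 57 59 58
f 58 59 60
f 58 60 38
f 59 35 61
f 59 61 60
f 60 61 62
f 60 62 38
f 61 35 63
f 61 63 62
f 62 63 64
f 62 64 38
f 63 35 65
f 63 65 64
f 64 65 66
f 64 66 38
f 65 35 36
f 65 36 66
f 66 36 37
f 66 37 38



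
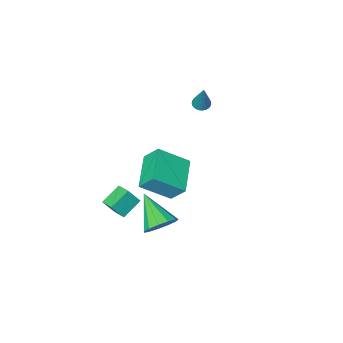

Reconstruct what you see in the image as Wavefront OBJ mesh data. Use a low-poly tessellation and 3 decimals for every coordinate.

v -3.246 -3.209 2.206
v -2.894 -3.566 2.3
v -2.874 -2.371 3.994
v -2.784 -3.425 2.211
v -2.745 -3.252 2.121
v -2.782 -3.072 2.045
v -2.89 -2.913 1.993
v -3.052 -2.799 1.973
v -3.243 -2.748 1.989
v -3.435 -2.767 2.038
v -3.599 -2.853 2.112
v -3.708 -2.993 2.201
v -3.747 -3.167 2.29
v -3.71 -3.347 2.367
v -3.602 -3.506 2.419
v -3.44 -3.619 2.439
v -3.249 -3.671 2.423
v -3.057 -3.652 2.374
v 2.016 1.738 -1.791
v 2.803 1.414 -2.236
v 2.024 0.022 -0.529
v 2.976 1.718 -1.824
v 2.844 2.028 -1.401
v 2.449 2.247 -1.102
v 1.917 2.303 -1.022
v 1.417 2.181 -1.186
v 1.107 1.917 -1.542
v 1.085 1.597 -1.978
v 1.359 1.321 -2.354
v 1.842 1.178 -2.551
v 2.38 1.212 -2.507
v 3.03 1.907 4.24
v 2.623 2.59 5.165
v 1.616 2.519 3.164
v 1.208 3.203 4.088
v 4.172 3.437 3.612
v 3.764 4.121 4.536
v 2.757 4.05 2.535
v 2.35 4.733 3.46
v 4.078 0.718 -0.511
v 3.015 0.479 0.122
v 4.02 1.595 -0.278
v 2.957 1.357 0.355
v 4.643 0.523 0.365
v 3.58 0.285 0.998
v 4.585 1.401 0.598
v 3.522 1.162 1.231
f 2 1 4
f 2 4 3
f 4 1 5
f 4 5 3
f 5 1 6
f 5 6 3
f 6 1 7
f 6 7 3
f 7 1 8
f 7 8 3
f 8 1 9
f 8 9 3
f 9 1 10
f 9 10 3
f 10 1 11
f 10 11 3
f 11 1 12
f 11 12 3
f 12 1 13
f 12 13 3
f 13 1 14
f 13 14 3
f 14 1 15
f 14 15 3
f 15 1 16
f 15 16 3
f 16 1 17
f 16 17 3
f 17 1 18
f 17 18 3
f 18 1 2
f 18 2 3
f 20 19 22
f 20 22 21
f 22 19 23
f 22 23 21
f 23 19 24
f 23 24 21
f 24 19 25
f 24 25 21
f 25 19 26
f 25 26 21
f 26 19 27
f 26 27 21
f 27 19 28
f 27 28 21
f 28 19 29
f 28 29 21
f 29 19 30
f 29 30 21
f 30 19 31
f 30 31 21
f 31 19 20
f 31 20 21
f 33 35 32
f 36 33 32
f 32 35 34
f 34 36 32
f 33 39 35
f 37 33 36
f 37 39 33
f 35 39 34
f 38 36 34
f 34 39 38
f 38 37 36
f 39 37 38
f 41 43 40
f 44 41 40
f 40 43 42
f 42 44 40
f 41 47 43
f 45 41 44
f 45 47 41
f 43 47 42
f 46 44 42
f 42 47 46
f 46 45 44
f 47 45 46



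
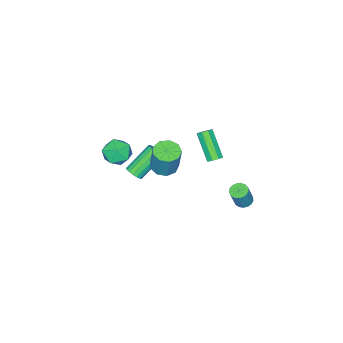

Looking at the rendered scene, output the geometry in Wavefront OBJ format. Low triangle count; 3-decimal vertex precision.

v 2.35 1.581 2.861
v 3.132 1.712 2.696
v 3.432 2.17 4.473
v 2.65 2.039 4.639
v 2.842 2.179 2.624
v 3.142 2.637 4.402
v 2.322 2.366 2.664
v 2.622 2.824 4.441
v 1.815 2.186 2.796
v 2.115 2.644 4.573
v 1.558 1.723 2.958
v 1.858 2.181 4.736
v 1.672 1.193 3.076
v 1.972 1.651 4.853
v 2.103 0.845 3.093
v 2.403 1.303 4.87
v 2.649 0.841 3.001
v 2.949 1.3 4.779
v 3.056 1.184 2.845
v 3.356 1.642 4.622
v 1.015 -1.861 -1.054
v 1.323 -2.117 -0.635
v -0.166 -1.675 0.733
v -0.475 -1.419 0.314
v 1.408 -1.853 -0.628
v -0.081 -1.411 0.74
v 1.403 -1.59 -0.719
v -0.086 -1.148 0.649
v 1.309 -1.39 -0.886
v -0.181 -0.948 0.482
v 1.147 -1.298 -1.092
v -0.342 -0.856 0.276
v 0.955 -1.334 -1.289
v -0.534 -0.892 0.079
v 0.777 -1.492 -1.433
v -0.713 -1.049 -0.064
v 0.653 -1.733 -1.489
v -0.836 -1.291 -0.121
v 0.612 -2.005 -1.446
v -0.877 -1.563 -0.078
v 0.663 -2.243 -1.313
v -0.826 -1.801 0.055
v 0.795 -2.394 -1.121
v -0.694 -1.952 0.247
v 0.977 -2.422 -0.913
v -0.512 -1.98 0.455
v 1.168 -2.323 -0.738
v -0.321 -1.881 0.63
v -3.765 2.493 -4.487
v -3.259 2.29 -4.685
v -2.709 2.324 -3.311
v -3.215 2.527 -3.113
v -3.232 2.566 -4.702
v -2.681 2.6 -3.329
v -3.326 2.825 -4.671
v -2.776 2.859 -3.297
v -3.522 3.008 -4.597
v -2.972 3.042 -3.223
v -3.773 3.073 -4.498
v -3.223 3.107 -3.124
v -4.022 3.005 -4.396
v -3.472 3.039 -3.023
v -4.213 2.82 -4.316
v -3.662 2.854 -2.942
v -4.3 2.56 -4.274
v -3.75 2.594 -2.9
v -4.266 2.285 -4.281
v -3.716 2.318 -2.908
v -4.116 2.057 -4.335
v -3.566 2.091 -2.962
v -3.886 1.929 -4.424
v -3.336 1.963 -3.051
v -3.629 1.931 -4.528
v -3.079 1.965 -3.154
v -3.402 2.061 -4.622
v -2.852 2.095 -3.248
v -3.324 0.648 -1.377
v -2.846 0.473 -1.339
v -3.439 -0.822 0.136
v -3.916 -0.648 0.097
v -2.914 0.775 -1.101
v -3.507 -0.52 0.373
v -3.222 1.002 -1.025
v -3.814 -0.293 0.45
v -3.59 1.022 -1.155
v -4.182 -0.273 0.319
v -3.801 0.822 -1.416
v -4.394 -0.473 0.059
v -3.733 0.52 -1.653
v -4.326 -0.775 -0.179
v -3.426 0.293 -1.73
v -4.018 -1.002 -0.255
v -3.058 0.273 -1.599
v -3.65 -1.022 -0.125
v 2.778 -0.571 3.691
v 3.396 -0.16 3.054
v 3.124 -2 3.106
v 3.742 -1.589 2.469
v 3.955 -1.594 3.423
v 3.741 -0.711 3.785
v 2.779 -1.449 2.375
v 2.565 -0.566 2.737
v 3.397 -0.703 2.241
v 4.124 -0.793 2.889
v 2.396 -1.367 3.271
v 3.123 -1.457 3.919
f 2 1 5
f 2 5 3
f 3 5 6
f 3 6 4
f 5 1 7
f 5 7 6
f 6 7 8
f 6 8 4
f 7 1 9
f 7 9 8
f 8 9 10
f 8 10 4
f 9 1 11
f 9 11 10
f 10 11 12
f 10 12 4
f 11 1 13
f 11 13 12
f 12 13 14
f 12 14 4
f 13 1 15
f 13 15 14
f 14 15 16
f 14 16 4
f 15 1 17
f 15 17 16
f 16 17 18
f 16 18 4
f 17 1 19
f 17 19 18
f 18 19 20
f 18 20 4
f 19 1 2
f 19 2 20
f 20 2 3
f 20 3 4
f 22 21 25
f 22 25 23
f 23 25 26
f 23 26 24
f 25 21 27
f 25 27 26
f 26 27 28
f 26 28 24
f 27 21 29
f 27 29 28
f 28 29 30
f 28 30 24
f 29 21 31
f 29 31 30
f 30 31 32
f 30 32 24
f 31 21 33
f 31 33 32
f 32 33 34
f 32 34 24
f 33 21 35
f 33 35 34
f 34 35 36
f 34 36 24
f 35 21 37
f 35 37 36
f 36 37 38
f 36 38 24
f 37 21 39
f 37 39 38
f 38 39 40
f 38 40 24
f 39 21 41
f 39 41 40
f 40 41 42
f 40 42 24
f 41 21 43
f 41 43 42
f 42 43 44
f 42 44 24
f 43 21 45
f 43 45 44
f 44 45 46
f 44 46 24
f 45 21 47
f 45 47 46
f 46 47 48
f 46 48 24
f 47 21 22
f 47 22 48
f 48 22 23
f 48 23 24
f 50 49 53
f 50 53 51
f 51 53 54
f 51 54 52
f 53 49 55
f 53 55 54
f 54 55 56
f 54 56 52
f 55 49 57
f 55 57 56
f 56 57 58
f 56 58 52
f 57 49 59
f 57 59 58
f 58 59 60
f 58 60 52
f 59 49 61
f 59 61 60
f 60 61 62
f 60 62 52
f 61 49 63
f 61 63 62
f 62 63 64
f 62 64 52
f 63 49 65
f 63 65 64
f 64 65 66
f 64 66 52
f 65 49 67
f 65 67 66
f 66 67 68
f 66 68 52
f 67 49 69
f 67 69 68
f 68 69 70
f 68 70 52
f 69 49 71
f 69 71 70
f 70 71 72
f 70 72 52
f 71 49 73
f 71 73 72
f 72 73 74
f 72 74 52
f 73 49 75
f 73 75 74
f 74 75 76
f 74 76 52
f 75 49 50
f 75 50 76
f 76 50 51
f 76 51 52
f 78 77 81
f 78 81 79
f 79 81 82
f 79 82 80
f 81 77 83
f 81 83 82
f 82 83 84
f 82 84 80
f 83 77 85
f 83 85 84
f 84 85 86
f 84 86 80
f 85 77 87
f 85 87 86
f 86 87 88
f 86 88 80
f 87 77 89
f 87 89 88
f 88 89 90
f 88 90 80
f 89 77 91
f 89 91 90
f 90 91 92
f 90 92 80
f 91 77 93
f 91 93 92
f 92 93 94
f 92 94 80
f 93 77 78
f 93 78 94
f 94 78 79
f 94 79 80
f 95 106 100
f 95 100 96
f 95 96 102
f 95 102 105
f 95 105 106
f 96 100 104
f 100 106 99
f 106 105 97
f 105 102 101
f 102 96 103
f 98 104 99
f 98 99 97
f 98 97 101
f 98 101 103
f 98 103 104
f 99 104 100
f 97 99 106
f 101 97 105
f 103 101 102
f 104 103 96



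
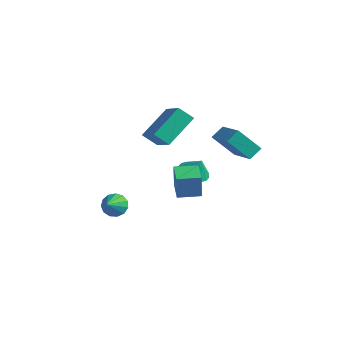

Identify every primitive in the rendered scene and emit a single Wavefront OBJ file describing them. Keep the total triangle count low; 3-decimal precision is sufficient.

v 3.236 -3.024 1.228
v 3.269 -3.1 2.546
v 2.243 -2.188 1.301
v 2.276 -2.264 2.618
v 4.004 -2.116 1.262
v 4.037 -2.192 2.579
v 3.011 -1.28 1.334
v 3.044 -1.356 2.652
v 1.59 -0.131 0.997
v 2.323 -0.397 0.714
v 1.99 0.011 1.903
v 2.338 -0.033 0.651
v 2.204 0.311 0.656
v 1.949 0.568 0.729
v 1.622 0.686 0.855
v 1.289 0.643 1.009
v 1.016 0.446 1.161
v 0.856 0.135 1.28
v 0.842 -0.228 1.344
v 0.975 -0.573 1.338
v 1.231 -0.829 1.265
v 1.557 -0.948 1.139
v 1.89 -0.904 0.985
v 2.163 -0.708 0.834
v -2.677 1.405 1.252
v -2.628 3.176 2.506
v -4.329 2.203 0.19
v -4.281 3.973 1.444
v -2.019 1.867 0.576
v -1.971 3.637 1.83
v -3.672 2.664 -0.486
v -3.623 4.435 0.768
v 0.979 3.496 0.391
v 0.113 2.737 1.641
v 1.079 4.211 0.894
v 0.212 3.452 2.144
v 2.728 2.728 1.136
v 1.861 1.969 2.386
v 2.827 3.443 1.639
v 1.961 2.684 2.889
v -1.39 -2.666 -1.583
v -0.981 -2.886 -2.134
v -0.99 -3.594 -0.917
v -0.752 -2.631 -1.916
v -0.726 -2.387 -1.593
v -0.911 -2.232 -1.266
v -1.248 -2.215 -1.041
v -1.63 -2.341 -0.987
v -1.935 -2.571 -1.123
v -2.068 -2.831 -1.405
v -1.985 -3.038 -1.744
v -1.713 -3.128 -2.031
v -1.339 -3.071 -2.177
f 2 4 1
f 5 2 1
f 1 4 3
f 3 5 1
f 2 8 4
f 6 2 5
f 6 8 2
f 4 8 3
f 7 5 3
f 3 8 7
f 7 6 5
f 8 6 7
f 10 9 12
f 10 12 11
f 12 9 13
f 12 13 11
f 13 9 14
f 13 14 11
f 14 9 15
f 14 15 11
f 15 9 16
f 15 16 11
f 16 9 17
f 16 17 11
f 17 9 18
f 17 18 11
f 18 9 19
f 18 19 11
f 19 9 20
f 19 20 11
f 20 9 21
f 20 21 11
f 21 9 22
f 21 22 11
f 22 9 23
f 22 23 11
f 23 9 24
f 23 24 11
f 24 9 10
f 24 10 11
f 26 28 25
f 29 26 25
f 25 28 27
f 27 29 25
f 26 32 28
f 30 26 29
f 30 32 26
f 28 32 27
f 31 29 27
f 27 32 31
f 31 30 29
f 32 30 31
f 34 36 33
f 37 34 33
f 33 36 35
f 35 37 33
f 34 40 36
f 38 34 37
f 38 40 34
f 36 40 35
f 39 37 35
f 35 40 39
f 39 38 37
f 40 38 39
f 42 41 44
f 42 44 43
f 44 41 45
f 44 45 43
f 45 41 46
f 45 46 43
f 46 41 47
f 46 47 43
f 47 41 48
f 47 48 43
f 48 41 49
f 48 49 43
f 49 41 50
f 49 50 43
f 50 41 51
f 50 51 43
f 51 41 52
f 51 52 43
f 52 41 53
f 52 53 43
f 53 41 42
f 53 42 43



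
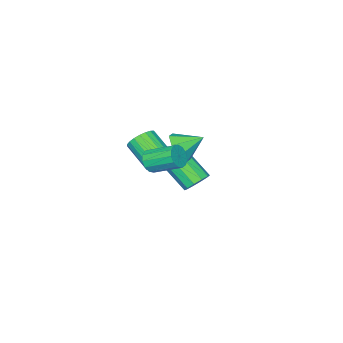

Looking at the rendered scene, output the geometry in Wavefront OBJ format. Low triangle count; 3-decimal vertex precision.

v 0.958 1.409 0.632
v 1.8 1.425 0.808
v 1.624 -0.173 1.803
v 0.782 -0.189 1.628
v 1.664 1.61 1.081
v 1.487 0.013 2.076
v 1.405 1.761 1.277
v 1.229 0.164 2.272
v 1.07 1.851 1.362
v 0.893 0.254 2.357
v 0.715 1.864 1.32
v 0.538 0.267 2.315
v 0.402 1.799 1.16
v 0.225 0.201 2.155
v 0.185 1.666 0.908
v 0.009 0.069 1.903
v 0.102 1.488 0.609
v -0.074 -0.109 1.604
v 0.167 1.297 0.314
v -0.009 -0.3 1.309
v 0.369 1.125 0.074
v 0.193 -0.472 1.069
v 0.673 1.003 -0.07
v 0.496 -0.595 0.925
v 1.026 0.95 -0.092
v 0.849 -0.647 0.903
v 1.367 0.976 0.011
v 1.191 -0.621 1.007
v 1.638 1.078 0.222
v 1.461 -0.519 1.217
v 1.791 1.236 0.504
v 1.614 -0.361 1.499
v -3.748 -0.405 -4.193
v -3.417 -0.894 -4.818
v -3.341 -2.204 -3.753
v -3.672 -1.715 -3.127
v -3.015 -0.661 -4.561
v -2.938 -1.971 -3.496
v -2.892 -0.331 -4.163
v -2.815 -1.641 -3.098
v -3.096 -0.029 -3.777
v -3.02 -1.339 -2.711
v -3.55 0.13 -3.549
v -3.473 -1.18 -2.484
v -4.079 0.084 -3.567
v -4.003 -1.226 -2.502
v -4.482 -0.149 -3.824
v -4.405 -1.459 -2.759
v -4.605 -0.479 -4.222
v -4.528 -1.789 -3.157
v -4.4 -0.781 -4.609
v -4.324 -2.091 -3.543
v -3.947 -0.94 -4.836
v -3.87 -2.25 -3.771
v 3.23 2.954 2.535
v 3.627 2.797 3.114
v 3.067 4.229 3.885
v 2.67 4.386 3.305
v 3.863 3.02 2.871
v 3.303 4.452 3.642
v 3.898 3.222 2.521
v 3.338 4.654 3.292
v 3.721 3.339 2.175
v 3.161 4.771 2.946
v 3.388 3.334 1.944
v 2.828 4.766 2.714
v 3.005 3.208 1.9
v 2.445 4.64 2.67
v 2.693 3.001 2.057
v 2.133 4.433 2.828
v 2.552 2.78 2.366
v 1.992 4.212 3.137
v 2.626 2.613 2.729
v 2.066 4.045 3.5
v 2.892 2.555 3.03
v 2.332 3.987 3.801
v 3.265 2.624 3.173
v 2.705 4.056 3.944
v -2.223 -0.274 -0.533
v -1.853 -0.717 0.356
v -3.097 0.654 0.293
v -1.407 -0.084 0.116
v -1.439 0.438 -0.504
v -1.93 0.543 -1.142
v -2.593 0.169 -1.422
v -3.039 -0.465 -1.182
v -3.007 -0.987 -0.562
v -2.516 -1.092 0.075
f 2 1 5
f 2 5 3
f 3 5 6
f 3 6 4
f 5 1 7
f 5 7 6
f 6 7 8
f 6 8 4
f 7 1 9
f 7 9 8
f 8 9 10
f 8 10 4
f 9 1 11
f 9 11 10
f 10 11 12
f 10 12 4
f 11 1 13
f 11 13 12
f 12 13 14
f 12 14 4
f 13 1 15
f 13 15 14
f 14 15 16
f 14 16 4
f 15 1 17
f 15 17 16
f 16 17 18
f 16 18 4
f 17 1 19
f 17 19 18
f 18 19 20
f 18 20 4
f 19 1 21
f 19 21 20
f 20 21 22
f 20 22 4
f 21 1 23
f 21 23 22
f 22 23 24
f 22 24 4
f 23 1 25
f 23 25 24
f 24 25 26
f 24 26 4
f 25 1 27
f 25 27 26
f 26 27 28
f 26 28 4
f 27 1 29
f 27 29 28
f 28 29 30
f 28 30 4
f 29 1 31
f 29 31 30
f 30 31 32
f 30 32 4
f 31 1 2
f 31 2 32
f 32 2 3
f 32 3 4
f 34 33 37
f 34 37 35
f 35 37 38
f 35 38 36
f 37 33 39
f 37 39 38
f 38 39 40
f 38 40 36
f 39 33 41
f 39 41 40
f 40 41 42
f 40 42 36
f 41 33 43
f 41 43 42
f 42 43 44
f 42 44 36
f 43 33 45
f 43 45 44
f 44 45 46
f 44 46 36
f 45 33 47
f 45 47 46
f 46 47 48
f 46 48 36
f 47 33 49
f 47 49 48
f 48 49 50
f 48 50 36
f 49 33 51
f 49 51 50
f 50 51 52
f 50 52 36
f 51 33 53
f 51 53 52
f 52 53 54
f 52 54 36
f 53 33 34
f 53 34 54
f 54 34 35
f 54 35 36
f 56 55 59
f 56 59 57
f 57 59 60
f 57 60 58
f 59 55 61
f 59 61 60
f 60 61 62
f 60 62 58
f 61 55 63
f 61 63 62
f 62 63 64
f 62 64 58
f 63 55 65
f 63 65 64
f 64 65 66
f 64 66 58
f 65 55 67
f 65 67 66
f 66 67 68
f 66 68 58
f 67 55 69
f 67 69 68
f 68 69 70
f 68 70 58
f 69 55 71
f 69 71 70
f 70 71 72
f 70 72 58
f 71 55 73
f 71 73 72
f 72 73 74
f 72 74 58
f 73 55 75
f 73 75 74
f 74 75 76
f 74 76 58
f 75 55 77
f 75 77 76
f 76 77 78
f 76 78 58
f 77 55 56
f 77 56 78
f 78 56 57
f 78 57 58
f 80 79 82
f 80 82 81
f 82 79 83
f 82 83 81
f 83 79 84
f 83 84 81
f 84 79 85
f 84 85 81
f 85 79 86
f 85 86 81
f 86 79 87
f 86 87 81
f 87 79 88
f 87 88 81
f 88 79 80
f 88 80 81



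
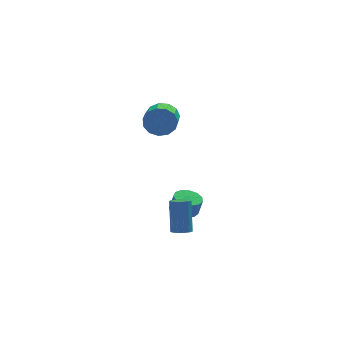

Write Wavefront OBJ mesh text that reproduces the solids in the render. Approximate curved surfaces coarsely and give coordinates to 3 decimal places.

v -2.773 0.082 -4.232
v -2.262 -0.139 -4.166
v -2.137 0.678 -2.421
v -2.647 0.898 -2.488
v -2.22 0.143 -4.301
v -2.095 0.96 -2.556
v -2.354 0.406 -4.414
v -2.228 1.222 -2.67
v -2.62 0.565 -4.47
v -2.495 1.382 -2.725
v -2.935 0.572 -4.45
v -2.809 1.388 -2.705
v -3.198 0.422 -4.361
v -3.073 1.239 -2.617
v -3.327 0.165 -4.231
v -3.201 0.981 -2.487
v -3.279 -0.119 -4.102
v -3.153 0.697 -2.357
v -3.071 -0.339 -4.014
v -2.945 0.477 -2.269
v -2.768 -0.426 -3.995
v -2.642 0.391 -2.251
v -2.466 -0.351 -4.052
v -2.341 0.466 -2.307
v -2.079 2.546 -4.321
v -1.69 1.891 -4.488
v -1.492 1.759 -3.506
v -1.881 2.414 -3.339
v -1.396 2.217 -4.503
v -1.198 2.085 -3.522
v -1.319 2.648 -4.461
v -1.12 2.515 -3.479
v -1.483 3.046 -4.374
v -1.284 2.913 -3.392
v -1.836 3.286 -4.27
v -1.638 3.153 -3.288
v -2.267 3.291 -4.182
v -2.068 3.158 -3.201
v -2.638 3.059 -4.138
v -2.44 2.927 -3.157
v -2.832 2.665 -4.153
v -2.633 2.532 -3.171
v -2.786 2.233 -4.22
v -2.588 2.1 -3.239
v -2.517 1.901 -4.32
v -2.318 1.768 -3.338
v -2.108 1.773 -4.419
v -1.91 1.64 -3.438
v -3.14 2.768 2.652
v -2.797 2.436 1.913
v -3.217 1.079 2.329
v -3.56 1.412 3.068
v -2.435 2.427 2.251
v -2.855 1.07 2.667
v -2.296 2.527 2.717
v -2.716 1.17 3.133
v -2.426 2.704 3.162
v -2.846 1.347 3.578
v -2.782 2.901 3.445
v -3.202 1.544 3.861
v -3.252 3.056 3.476
v -3.672 1.699 3.892
v -3.686 3.119 3.246
v -4.106 1.763 3.662
v -3.947 3.072 2.827
v -4.367 1.715 3.243
v -3.952 2.928 2.353
v -4.372 1.571 2.768
v -3.699 2.733 1.973
v -4.119 1.377 2.389
v -3.268 2.55 1.809
v -3.688 1.193 2.225
f 2 1 5
f 2 5 3
f 3 5 6
f 3 6 4
f 5 1 7
f 5 7 6
f 6 7 8
f 6 8 4
f 7 1 9
f 7 9 8
f 8 9 10
f 8 10 4
f 9 1 11
f 9 11 10
f 10 11 12
f 10 12 4
f 11 1 13
f 11 13 12
f 12 13 14
f 12 14 4
f 13 1 15
f 13 15 14
f 14 15 16
f 14 16 4
f 15 1 17
f 15 17 16
f 16 17 18
f 16 18 4
f 17 1 19
f 17 19 18
f 18 19 20
f 18 20 4
f 19 1 21
f 19 21 20
f 20 21 22
f 20 22 4
f 21 1 23
f 21 23 22
f 22 23 24
f 22 24 4
f 23 1 2
f 23 2 24
f 24 2 3
f 24 3 4
f 26 25 29
f 26 29 27
f 27 29 30
f 27 30 28
f 29 25 31
f 29 31 30
f 30 31 32
f 30 32 28
f 31 25 33
f 31 33 32
f 32 33 34
f 32 34 28
f 33 25 35
f 33 35 34
f 34 35 36
f 34 36 28
f 35 25 37
f 35 37 36
f 36 37 38
f 36 38 28
f 37 25 39
f 37 39 38
f 38 39 40
f 38 40 28
f 39 25 41
f 39 41 40
f 40 41 42
f 40 42 28
f 41 25 43
f 41 43 42
f 42 43 44
f 42 44 28
f 43 25 45
f 43 45 44
f 44 45 46
f 44 46 28
f 45 25 47
f 45 47 46
f 46 47 48
f 46 48 28
f 47 25 26
f 47 26 48
f 48 26 27
f 48 27 28
f 50 49 53
f 50 53 51
f 51 53 54
f 51 54 52
f 53 49 55
f 53 55 54
f 54 55 56
f 54 56 52
f 55 49 57
f 55 57 56
f 56 57 58
f 56 58 52
f 57 49 59
f 57 59 58
f 58 59 60
f 58 60 52
f 59 49 61
f 59 61 60
f 60 61 62
f 60 62 52
f 61 49 63
f 61 63 62
f 62 63 64
f 62 64 52
f 63 49 65
f 63 65 64
f 64 65 66
f 64 66 52
f 65 49 67
f 65 67 66
f 66 67 68
f 66 68 52
f 67 49 69
f 67 69 68
f 68 69 70
f 68 70 52
f 69 49 71
f 69 71 70
f 70 71 72
f 70 72 52
f 71 49 50
f 71 50 72
f 72 50 51
f 72 51 52



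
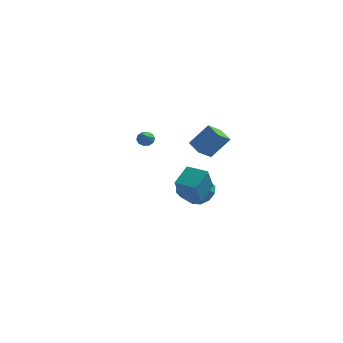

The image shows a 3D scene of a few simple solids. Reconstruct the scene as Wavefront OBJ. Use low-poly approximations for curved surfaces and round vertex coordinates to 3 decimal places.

v 1.887 -4.988 2.314
v 2.174 -3.675 3.182
v 1.868 -3.986 0.806
v 2.155 -2.674 1.675
v 3.245 -5.186 2.165
v 3.532 -3.874 3.034
v 3.226 -4.185 0.658
v 3.513 -2.872 1.526
v -2.59 2.048 2.89
v -2.07 2.065 2.633
v -2.07 0.372 3.83
v -2.047 2.245 2.942
v -2.23 2.35 3.231
v -2.551 2.34 3.39
v -2.887 2.218 3.358
v -3.109 2.031 3.148
v -3.133 1.851 2.839
v -2.949 1.746 2.55
v -2.628 1.756 2.391
v -2.292 1.878 2.422
v 2.226 -1.242 0.156
v 3.178 -1.559 0.337
v 2.747 -2.395 1.145
v 1.794 -2.078 0.964
v 3.046 -1.096 0.744
v 2.615 -1.932 1.552
v 2.6 -0.69 0.927
v 2.169 -1.526 1.735
v 2.012 -0.494 0.815
v 1.581 -1.33 1.624
v 1.505 -0.584 0.452
v 1.074 -1.42 1.26
v 1.273 -0.925 -0.025
v 0.842 -1.761 0.783
v 1.405 -1.388 -0.432
v 0.974 -2.224 0.376
v 1.851 -1.794 -0.615
v 1.42 -2.63 0.193
v 2.439 -1.99 -0.504
v 2.008 -2.826 0.305
v 2.946 -1.9 -0.14
v 2.515 -2.736 0.668
v -0.273 3.565 2.306
v 0.834 4.025 3.793
v 0.226 4.524 1.639
v 1.333 4.984 3.126
v 0.627 2.796 1.874
v 1.734 3.256 3.361
v 1.126 3.755 1.207
v 2.233 4.215 2.694
f 2 4 1
f 5 2 1
f 1 4 3
f 3 5 1
f 2 8 4
f 6 2 5
f 6 8 2
f 4 8 3
f 7 5 3
f 3 8 7
f 7 6 5
f 8 6 7
f 10 9 12
f 10 12 11
f 12 9 13
f 12 13 11
f 13 9 14
f 13 14 11
f 14 9 15
f 14 15 11
f 15 9 16
f 15 16 11
f 16 9 17
f 16 17 11
f 17 9 18
f 17 18 11
f 18 9 19
f 18 19 11
f 19 9 20
f 19 20 11
f 20 9 10
f 20 10 11
f 22 21 25
f 22 25 23
f 23 25 26
f 23 26 24
f 25 21 27
f 25 27 26
f 26 27 28
f 26 28 24
f 27 21 29
f 27 29 28
f 28 29 30
f 28 30 24
f 29 21 31
f 29 31 30
f 30 31 32
f 30 32 24
f 31 21 33
f 31 33 32
f 32 33 34
f 32 34 24
f 33 21 35
f 33 35 34
f 34 35 36
f 34 36 24
f 35 21 37
f 35 37 36
f 36 37 38
f 36 38 24
f 37 21 39
f 37 39 38
f 38 39 40
f 38 40 24
f 39 21 41
f 39 41 40
f 40 41 42
f 40 42 24
f 41 21 22
f 41 22 42
f 42 22 23
f 42 23 24
f 44 46 43
f 47 44 43
f 43 46 45
f 45 47 43
f 44 50 46
f 48 44 47
f 48 50 44
f 46 50 45
f 49 47 45
f 45 50 49
f 49 48 47
f 50 48 49



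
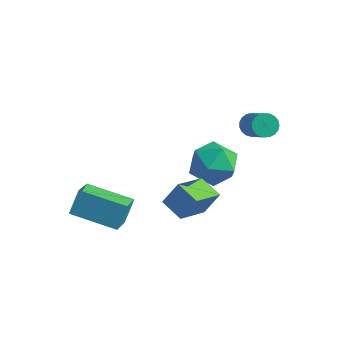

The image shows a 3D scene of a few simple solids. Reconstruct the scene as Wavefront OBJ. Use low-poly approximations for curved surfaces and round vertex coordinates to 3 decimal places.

v 0.166 2.684 3.006
v 0.588 2.676 2.624
v 1.576 1.888 3.731
v 1.154 1.896 4.114
v 0.627 2.881 2.735
v 1.615 2.094 3.843
v 0.586 3.052 2.894
v 1.574 2.265 4.001
v 0.472 3.16 3.072
v 1.46 2.373 4.179
v 0.305 3.185 3.238
v 1.294 2.398 4.346
v 0.115 3.124 3.365
v 1.103 2.336 4.472
v -0.067 2.986 3.429
v 0.921 2.199 4.537
v -0.209 2.796 3.421
v 0.779 2.009 4.528
v -0.286 2.587 3.34
v 0.703 1.8 4.448
v -0.284 2.394 3.202
v 0.704 1.607 4.31
v -0.205 2.252 3.03
v 0.783 1.464 4.138
v -0.062 2.184 2.854
v 0.926 1.396 3.962
v 0.121 2.202 2.704
v 1.109 1.415 3.812
v 0.311 2.304 2.607
v 1.3 1.517 3.714
v 0.477 2.472 2.578
v 1.465 1.684 3.685
v -0.663 -1.573 0.009
v -1.686 -1.275 0.32
v -0.474 -0.032 -0.841
v -1.497 0.265 -0.53
v -0.223 -1.085 0.99
v -1.246 -0.788 1.301
v -0.034 0.455 0.14
v -1.057 0.753 0.451
v -4.664 -3.498 -0.074
v -4.618 -2.824 0.905
v -5.053 -2.356 -0.842
v -5.007 -1.682 0.137
v -2.673 -3.078 -0.457
v -2.627 -2.404 0.522
v -3.062 -1.936 -1.225
v -3.016 -1.262 -0.246
v -0.382 2.037 -0.203
v -0.011 1.554 0.78
v -2.149 1.906 0.4
v -1.778 1.423 1.383
v -1.555 2.538 1.166
v -0.463 2.618 0.793
v -1.697 0.842 0.387
v -0.605 0.922 0.014
v -0.823 0.815 1.145
v -0.736 1.863 1.626
v -1.424 1.597 -0.446
v -1.337 2.645 0.035
f 2 1 5
f 2 5 3
f 3 5 6
f 3 6 4
f 5 1 7
f 5 7 6
f 6 7 8
f 6 8 4
f 7 1 9
f 7 9 8
f 8 9 10
f 8 10 4
f 9 1 11
f 9 11 10
f 10 11 12
f 10 12 4
f 11 1 13
f 11 13 12
f 12 13 14
f 12 14 4
f 13 1 15
f 13 15 14
f 14 15 16
f 14 16 4
f 15 1 17
f 15 17 16
f 16 17 18
f 16 18 4
f 17 1 19
f 17 19 18
f 18 19 20
f 18 20 4
f 19 1 21
f 19 21 20
f 20 21 22
f 20 22 4
f 21 1 23
f 21 23 22
f 22 23 24
f 22 24 4
f 23 1 25
f 23 25 24
f 24 25 26
f 24 26 4
f 25 1 27
f 25 27 26
f 26 27 28
f 26 28 4
f 27 1 29
f 27 29 28
f 28 29 30
f 28 30 4
f 29 1 31
f 29 31 30
f 30 31 32
f 30 32 4
f 31 1 2
f 31 2 32
f 32 2 3
f 32 3 4
f 34 36 33
f 37 34 33
f 33 36 35
f 35 37 33
f 34 40 36
f 38 34 37
f 38 40 34
f 36 40 35
f 39 37 35
f 35 40 39
f 39 38 37
f 40 38 39
f 42 44 41
f 45 42 41
f 41 44 43
f 43 45 41
f 42 48 44
f 46 42 45
f 46 48 42
f 44 48 43
f 47 45 43
f 43 48 47
f 47 46 45
f 48 46 47
f 49 60 54
f 49 54 50
f 49 50 56
f 49 56 59
f 49 59 60
f 50 54 58
f 54 60 53
f 60 59 51
f 59 56 55
f 56 50 57
f 52 58 53
f 52 53 51
f 52 51 55
f 52 55 57
f 52 57 58
f 53 58 54
f 51 53 60
f 55 51 59
f 57 55 56
f 58 57 50



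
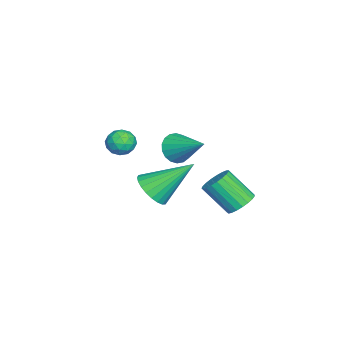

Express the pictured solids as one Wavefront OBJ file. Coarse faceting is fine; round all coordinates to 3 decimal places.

v -0.507 1.503 -0.024
v 0.177 1.455 0.054
v -0.029 0.389 1.203
v -0.713 0.437 1.124
v 0.111 1.665 0.237
v -0.096 0.6 1.386
v -0.063 1.848 0.375
v -0.269 0.782 1.524
v -0.313 1.97 0.444
v -0.519 0.905 1.593
v -0.596 2.012 0.432
v -0.803 0.947 1.581
v -0.864 1.966 0.341
v -1.071 0.901 1.49
v -1.071 1.84 0.187
v -1.277 0.774 1.335
v -1.179 1.655 -0.004
v -1.386 0.59 1.145
v -1.172 1.444 -0.198
v -1.378 0.379 0.95
v -1.049 1.243 -0.362
v -1.256 0.178 0.786
v -0.833 1.087 -0.468
v -1.04 0.022 0.68
v -0.56 1.003 -0.497
v -0.767 -0.062 0.651
v -0.278 1.005 -0.444
v -0.485 -0.06 0.704
v -0.036 1.093 -0.319
v -0.242 0.028 0.83
v 0.125 1.252 -0.143
v -0.081 0.187 1.006
v -4.295 -4.058 1.036
v -3.991 -3.69 0.532
v -3.289 -4.27 1.488
v -2.985 -3.902 0.984
v -3.372 -3.582 1.463
v -3.993 -3.45 1.184
v -3.287 -4.51 0.836
v -3.908 -4.378 0.557
v -3.368 -3.969 0.409
v -3.42 -3.396 0.796
v -3.86 -4.564 1.224
v -3.912 -3.991 1.611
v -4.231 -3.855 0.744
v -3.049 -4.105 1.276
v -3.276 -3.917 1.557
v -3.097 -3.7 1.261
v -4.233 -3.714 1.127
v -4.054 -3.498 0.831
v -3.69 -3.435 1.378
v -3.226 -4.462 1.189
v -3.047 -4.246 0.893
v -4.183 -4.26 0.759
v -4.004 -4.043 0.463
v -3.59 -4.525 0.642
v -3.686 -3.803 0.376
v -3.095 -3.928 0.642
v -3.272 -4.285 0.555
v -3.637 -4.208 0.39
v -3.717 -3.466 0.603
v -3.126 -3.591 0.869
v -3.353 -3.402 1.151
v -3.719 -3.325 0.986
v -3.351 -3.63 0.531
v -4.154 -4.369 1.151
v -3.563 -4.494 1.417
v -3.561 -4.635 1.034
v -3.927 -4.558 0.869
v -4.185 -4.032 1.378
v -3.594 -4.157 1.644
v -3.643 -3.752 1.63
v -4.008 -3.675 1.465
v -3.929 -4.33 1.489
v -4.317 -1.794 0.512
v -3.729 -2.286 0.654
v -3.443 -0.486 1.428
v -3.636 -2.138 0.353
v -3.678 -1.922 0.085
v -3.846 -1.681 -0.099
v -4.108 -1.462 -0.162
v -4.411 -1.308 -0.091
v -4.696 -1.251 0.099
v -4.906 -1.301 0.371
v -4.999 -1.449 0.671
v -4.957 -1.665 0.94
v -4.789 -1.906 1.124
v -4.527 -2.126 1.186
v -4.224 -2.279 1.116
v -3.939 -2.336 0.926
v 0.698 -1.783 1.159
v 1.502 -1.855 1.483
v 0.282 -0.217 2.541
v 1.55 -1.626 1.238
v 1.469 -1.42 0.98
v 1.27 -1.27 0.75
v 0.984 -1.198 0.582
v 0.654 -1.214 0.502
v 0.332 -1.318 0.521
v 0.065 -1.492 0.638
v -0.106 -1.71 0.834
v -0.154 -1.94 1.08
v -0.072 -2.145 1.337
v 0.127 -2.296 1.567
v 0.413 -2.368 1.736
v 0.742 -2.351 1.816
v 1.065 -2.248 1.796
v 1.332 -2.074 1.679
f 2 1 5
f 2 5 3
f 3 5 6
f 3 6 4
f 5 1 7
f 5 7 6
f 6 7 8
f 6 8 4
f 7 1 9
f 7 9 8
f 8 9 10
f 8 10 4
f 9 1 11
f 9 11 10
f 10 11 12
f 10 12 4
f 11 1 13
f 11 13 12
f 12 13 14
f 12 14 4
f 13 1 15
f 13 15 14
f 14 15 16
f 14 16 4
f 15 1 17
f 15 17 16
f 16 17 18
f 16 18 4
f 17 1 19
f 17 19 18
f 18 19 20
f 18 20 4
f 19 1 21
f 19 21 20
f 20 21 22
f 20 22 4
f 21 1 23
f 21 23 22
f 22 23 24
f 22 24 4
f 23 1 25
f 23 25 24
f 24 25 26
f 24 26 4
f 25 1 27
f 25 27 26
f 26 27 28
f 26 28 4
f 27 1 29
f 27 29 28
f 28 29 30
f 28 30 4
f 29 1 31
f 29 31 30
f 30 31 32
f 30 32 4
f 31 1 2
f 31 2 32
f 32 2 3
f 32 3 4
f 33 70 49
f 70 44 73
f 49 73 38
f 70 73 49
f 33 49 45
f 49 38 50
f 45 50 34
f 49 50 45
f 33 45 54
f 45 34 55
f 54 55 40
f 45 55 54
f 33 54 66
f 54 40 69
f 66 69 43
f 54 69 66
f 33 66 70
f 66 43 74
f 70 74 44
f 66 74 70
f 34 50 61
f 50 38 64
f 61 64 42
f 50 64 61
f 38 73 51
f 73 44 72
f 51 72 37
f 73 72 51
f 44 74 71
f 74 43 67
f 71 67 35
f 74 67 71
f 43 69 68
f 69 40 56
f 68 56 39
f 69 56 68
f 40 55 60
f 55 34 57
f 60 57 41
f 55 57 60
f 36 62 48
f 62 42 63
f 48 63 37
f 62 63 48
f 36 48 46
f 48 37 47
f 46 47 35
f 48 47 46
f 36 46 53
f 46 35 52
f 53 52 39
f 46 52 53
f 36 53 58
f 53 39 59
f 58 59 41
f 53 59 58
f 36 58 62
f 58 41 65
f 62 65 42
f 58 65 62
f 37 63 51
f 63 42 64
f 51 64 38
f 63 64 51
f 35 47 71
f 47 37 72
f 71 72 44
f 47 72 71
f 39 52 68
f 52 35 67
f 68 67 43
f 52 67 68
f 41 59 60
f 59 39 56
f 60 56 40
f 59 56 60
f 42 65 61
f 65 41 57
f 61 57 34
f 65 57 61
f 76 75 78
f 76 78 77
f 78 75 79
f 78 79 77
f 79 75 80
f 79 80 77
f 80 75 81
f 80 81 77
f 81 75 82
f 81 82 77
f 82 75 83
f 82 83 77
f 83 75 84
f 83 84 77
f 84 75 85
f 84 85 77
f 85 75 86
f 85 86 77
f 86 75 87
f 86 87 77
f 87 75 88
f 87 88 77
f 88 75 89
f 88 89 77
f 89 75 90
f 89 90 77
f 90 75 76
f 90 76 77
f 92 91 94
f 92 94 93
f 94 91 95
f 94 95 93
f 95 91 96
f 95 96 93
f 96 91 97
f 96 97 93
f 97 91 98
f 97 98 93
f 98 91 99
f 98 99 93
f 99 91 100
f 99 100 93
f 100 91 101
f 100 101 93
f 101 91 102
f 101 102 93
f 102 91 103
f 102 103 93
f 103 91 104
f 103 104 93
f 104 91 105
f 104 105 93
f 105 91 106
f 105 106 93
f 106 91 107
f 106 107 93
f 107 91 108
f 107 108 93
f 108 91 92
f 108 92 93

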